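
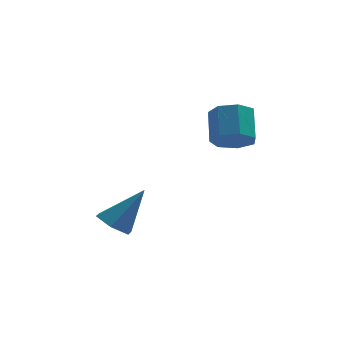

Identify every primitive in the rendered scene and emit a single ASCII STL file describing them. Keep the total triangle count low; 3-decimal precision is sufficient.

solid 
facet normal -0.599 -0.142 -0.788
outer loop
vertex -4.098 -1.052 -3.002
vertex -4.584 -0.348 -2.759
vertex -3.89 -0.242 -3.306
endloop
endfacet
facet normal 0.926 -0.316 -0.207
outer loop
vertex -4.098 -1.052 -3.002
vertex -3.89 -0.242 -3.306
vertex -3.336 -0.052 -1.121
endloop
endfacet
facet normal -0.599 -0.142 -0.788
outer loop
vertex -3.89 -0.242 -3.306
vertex -4.584 -0.348 -2.759
vertex -4.376 0.463 -3.063
endloop
endfacet
facet normal 0.757 0.606 -0.245
outer loop
vertex -3.89 -0.242 -3.306
vertex -4.376 0.463 -3.063
vertex -3.336 -0.052 -1.121
endloop
endfacet
facet normal -0.600 -0.141 -0.787
outer loop
vertex -4.376 0.463 -3.063
vertex -4.584 -0.348 -2.759
vertex -5.07 0.357 -2.515
endloop
endfacet
facet normal 0.039 0.971 0.237
outer loop
vertex -4.376 0.463 -3.063
vertex -5.07 0.357 -2.515
vertex -3.336 -0.052 -1.121
endloop
endfacet
facet normal -0.600 -0.141 -0.787
outer loop
vertex -5.07 0.357 -2.515
vertex -4.584 -0.348 -2.759
vertex -5.278 -0.453 -2.211
endloop
endfacet
facet normal -0.509 0.414 0.755
outer loop
vertex -5.07 0.357 -2.515
vertex -5.278 -0.453 -2.211
vertex -3.336 -0.052 -1.121
endloop
endfacet
facet normal -0.600 -0.141 -0.787
outer loop
vertex -5.278 -0.453 -2.211
vertex -4.584 -0.348 -2.759
vertex -4.792 -1.158 -2.455
endloop
endfacet
facet normal -0.339 -0.508 0.792
outer loop
vertex -5.278 -0.453 -2.211
vertex -4.792 -1.158 -2.455
vertex -3.336 -0.052 -1.121
endloop
endfacet
facet normal -0.599 -0.142 -0.788
outer loop
vertex -4.792 -1.158 -2.455
vertex -4.584 -0.348 -2.759
vertex -4.098 -1.052 -3.002
endloop
endfacet
facet normal 0.378 -0.872 0.311
outer loop
vertex -4.792 -1.158 -2.455
vertex -4.098 -1.052 -3.002
vertex -3.336 -0.052 -1.121
endloop
endfacet
facet normal -0.083 -0.749 -0.657
outer loop
vertex 1.174 1.022 0.582
vertex 0.303 0.847 0.891
vertex 0.575 1.423 0.2
endloop
endfacet
facet normal 0.674 0.444 -0.591
outer loop
vertex 1.174 1.022 0.582
vertex 0.575 1.423 0.2
vertex 1.307 2.228 1.64
endloop
endfacet
facet normal 0.674 0.443 -0.591
outer loop
vertex 1.307 2.228 1.64
vertex 0.575 1.423 0.2
vertex 0.709 2.629 1.258
endloop
endfacet
facet normal 0.083 0.749 0.657
outer loop
vertex 1.307 2.228 1.64
vertex 0.709 2.629 1.258
vertex 0.437 2.053 1.949
endloop
endfacet
facet normal -0.083 -0.749 -0.657
outer loop
vertex 0.575 1.423 0.2
vertex 0.303 0.847 0.891
vertex -0.228 1.391 0.338
endloop
endfacet
facet normal -0.153 0.661 -0.734
outer loop
vertex 0.575 1.423 0.2
vertex -0.228 1.391 0.338
vertex 0.709 2.629 1.258
endloop
endfacet
facet normal -0.153 0.661 -0.734
outer loop
vertex 0.709 2.629 1.258
vertex -0.228 1.391 0.338
vertex -0.094 2.597 1.396
endloop
endfacet
facet normal 0.083 0.749 0.657
outer loop
vertex 0.709 2.629 1.258
vertex -0.094 2.597 1.396
vertex 0.437 2.053 1.949
endloop
endfacet
facet normal -0.083 -0.749 -0.657
outer loop
vertex -0.228 1.391 0.338
vertex 0.303 0.847 0.891
vertex -0.631 0.949 0.893
endloop
endfacet
facet normal -0.866 0.381 -0.325
outer loop
vertex -0.228 1.391 0.338
vertex -0.631 0.949 0.893
vertex -0.094 2.597 1.396
endloop
endfacet
facet normal -0.865 0.381 -0.326
outer loop
vertex -0.094 2.597 1.396
vertex -0.631 0.949 0.893
vertex -0.498 2.155 1.951
endloop
endfacet
facet normal 0.083 0.749 0.657
outer loop
vertex -0.094 2.597 1.396
vertex -0.498 2.155 1.951
vertex 0.437 2.053 1.949
endloop
endfacet
facet normal -0.083 -0.749 -0.658
outer loop
vertex -0.631 0.949 0.893
vertex 0.303 0.847 0.891
vertex -0.331 0.43 1.446
endloop
endfacet
facet normal -0.926 -0.186 0.328
outer loop
vertex -0.631 0.949 0.893
vertex -0.331 0.43 1.446
vertex -0.498 2.155 1.951
endloop
endfacet
facet normal -0.926 -0.186 0.329
outer loop
vertex -0.498 2.155 1.951
vertex -0.331 0.43 1.446
vertex -0.197 1.636 2.504
endloop
endfacet
facet normal 0.083 0.749 0.658
outer loop
vertex -0.498 2.155 1.951
vertex -0.197 1.636 2.504
vertex 0.437 2.053 1.949
endloop
endfacet
facet normal -0.083 -0.749 -0.658
outer loop
vertex -0.331 0.43 1.446
vertex 0.303 0.847 0.891
vertex 0.447 0.225 1.581
endloop
endfacet
facet normal -0.289 -0.613 0.735
outer loop
vertex -0.331 0.43 1.446
vertex 0.447 0.225 1.581
vertex -0.197 1.636 2.504
endloop
endfacet
facet normal -0.289 -0.613 0.735
outer loop
vertex -0.197 1.636 2.504
vertex 0.447 0.225 1.581
vertex 0.581 1.431 2.639
endloop
endfacet
facet normal 0.083 0.749 0.658
outer loop
vertex -0.197 1.636 2.504
vertex 0.581 1.431 2.639
vertex 0.437 2.053 1.949
endloop
endfacet
facet normal -0.082 -0.749 -0.658
outer loop
vertex 0.447 0.225 1.581
vertex 0.303 0.847 0.891
vertex 1.117 0.489 1.197
endloop
endfacet
facet normal 0.565 -0.579 0.588
outer loop
vertex 0.447 0.225 1.581
vertex 1.117 0.489 1.197
vertex 0.581 1.431 2.639
endloop
endfacet
facet normal 0.565 -0.579 0.588
outer loop
vertex 0.581 1.431 2.639
vertex 1.117 0.489 1.197
vertex 1.25 1.694 2.255
endloop
endfacet
facet normal 0.083 0.749 0.658
outer loop
vertex 0.581 1.431 2.639
vertex 1.25 1.694 2.255
vertex 0.437 2.053 1.949
endloop
endfacet
facet normal -0.083 -0.749 -0.657
outer loop
vertex 1.117 0.489 1.197
vertex 0.303 0.847 0.891
vertex 1.174 1.022 0.582
endloop
endfacet
facet normal 0.994 -0.108 -0.002
outer loop
vertex 1.117 0.489 1.197
vertex 1.174 1.022 0.582
vertex 1.25 1.694 2.255
endloop
endfacet
facet normal 0.994 -0.108 -0.002
outer loop
vertex 1.25 1.694 2.255
vertex 1.174 1.022 0.582
vertex 1.307 2.228 1.64
endloop
endfacet
facet normal 0.083 0.749 0.658
outer loop
vertex 1.25 1.694 2.255
vertex 1.307 2.228 1.64
vertex 0.437 2.053 1.949
endloop
endfacet

endsolid


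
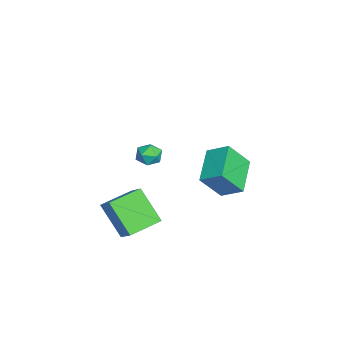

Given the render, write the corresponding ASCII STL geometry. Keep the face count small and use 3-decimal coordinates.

solid 
facet normal -0.909 0.146 0.391
outer loop
vertex 1.707 1.286 3.818
vertex 2.145 2.321 4.451
vertex 1.283 2.299 2.455
endloop
endfacet
facet normal -0.340 -0.802 -0.491
outer loop
vertex 3.155 1.999 1.649
vertex 1.707 1.286 3.818
vertex 1.283 2.299 2.455
endloop
endfacet
facet normal -0.909 0.146 0.391
outer loop
vertex 1.283 2.299 2.455
vertex 2.145 2.321 4.451
vertex 1.721 3.334 3.088
endloop
endfacet
facet normal -0.242 0.579 -0.779
outer loop
vertex 1.721 3.334 3.088
vertex 3.155 1.999 1.649
vertex 1.283 2.299 2.455
endloop
endfacet
facet normal 0.242 -0.579 0.779
outer loop
vertex 1.707 1.286 3.818
vertex 4.017 2.021 3.645
vertex 2.145 2.321 4.451
endloop
endfacet
facet normal -0.340 -0.802 -0.491
outer loop
vertex 3.579 0.986 3.012
vertex 1.707 1.286 3.818
vertex 3.155 1.999 1.649
endloop
endfacet
facet normal 0.242 -0.579 0.779
outer loop
vertex 3.579 0.986 3.012
vertex 4.017 2.021 3.645
vertex 1.707 1.286 3.818
endloop
endfacet
facet normal 0.340 0.802 0.491
outer loop
vertex 2.145 2.321 4.451
vertex 4.017 2.021 3.645
vertex 1.721 3.334 3.088
endloop
endfacet
facet normal -0.242 0.579 -0.779
outer loop
vertex 3.593 3.034 2.282
vertex 3.155 1.999 1.649
vertex 1.721 3.334 3.088
endloop
endfacet
facet normal 0.340 0.802 0.491
outer loop
vertex 1.721 3.334 3.088
vertex 4.017 2.021 3.645
vertex 3.593 3.034 2.282
endloop
endfacet
facet normal 0.909 -0.146 -0.391
outer loop
vertex 3.593 3.034 2.282
vertex 3.579 0.986 3.012
vertex 3.155 1.999 1.649
endloop
endfacet
facet normal 0.909 -0.146 -0.391
outer loop
vertex 4.017 2.021 3.645
vertex 3.579 0.986 3.012
vertex 3.593 3.034 2.282
endloop
endfacet
facet normal -0.429 -0.242 0.870
outer loop
vertex -4.146 -1.68 0.342
vertex -3.695 -2.299 0.392
vertex -3.465 -1.631 0.691
endloop
endfacet
facet normal -0.430 0.466 0.773
outer loop
vertex -4.146 -1.68 0.342
vertex -3.465 -1.631 0.691
vertex -3.698 -1.069 0.223
endloop
endfacet
facet normal -0.780 0.604 0.166
outer loop
vertex -4.146 -1.68 0.342
vertex -3.698 -1.069 0.223
vertex -4.072 -1.39 -0.365
endloop
endfacet
facet normal -0.994 -0.016 -0.111
outer loop
vertex -4.146 -1.68 0.342
vertex -4.072 -1.39 -0.365
vertex -4.071 -2.15 -0.261
endloop
endfacet
facet normal -0.777 -0.540 0.324
outer loop
vertex -4.146 -1.68 0.342
vertex -4.071 -2.15 -0.261
vertex -3.695 -2.299 0.392
endloop
endfacet
facet normal 0.245 0.678 0.693
outer loop
vertex -3.698 -1.069 0.223
vertex -3.465 -1.631 0.691
vertex -2.969 -1.31 0.201
endloop
endfacet
facet normal 0.248 -0.466 0.849
outer loop
vertex -3.465 -1.631 0.691
vertex -3.695 -2.299 0.392
vertex -2.968 -2.07 0.305
endloop
endfacet
facet normal -0.315 -0.949 -0.035
outer loop
vertex -3.695 -2.299 0.392
vertex -4.071 -2.15 -0.261
vertex -3.342 -2.391 -0.283
endloop
endfacet
facet normal -0.665 -0.102 -0.740
outer loop
vertex -4.071 -2.15 -0.261
vertex -4.072 -1.39 -0.365
vertex -3.575 -1.829 -0.751
endloop
endfacet
facet normal -0.319 0.902 -0.290
outer loop
vertex -4.072 -1.39 -0.365
vertex -3.698 -1.069 0.223
vertex -3.345 -1.161 -0.452
endloop
endfacet
facet normal 0.994 0.016 0.111
outer loop
vertex -2.894 -1.78 -0.402
vertex -2.969 -1.31 0.201
vertex -2.968 -2.07 0.305
endloop
endfacet
facet normal 0.780 -0.604 -0.166
outer loop
vertex -2.894 -1.78 -0.402
vertex -2.968 -2.07 0.305
vertex -3.342 -2.391 -0.283
endloop
endfacet
facet normal 0.430 -0.466 -0.773
outer loop
vertex -2.894 -1.78 -0.402
vertex -3.342 -2.391 -0.283
vertex -3.575 -1.829 -0.751
endloop
endfacet
facet normal 0.429 0.242 -0.870
outer loop
vertex -2.894 -1.78 -0.402
vertex -3.575 -1.829 -0.751
vertex -3.345 -1.161 -0.452
endloop
endfacet
facet normal 0.777 0.540 -0.324
outer loop
vertex -2.894 -1.78 -0.402
vertex -3.345 -1.161 -0.452
vertex -2.969 -1.31 0.201
endloop
endfacet
facet normal 0.665 0.102 0.740
outer loop
vertex -2.968 -2.07 0.305
vertex -2.969 -1.31 0.201
vertex -3.465 -1.631 0.691
endloop
endfacet
facet normal 0.319 -0.902 0.290
outer loop
vertex -3.342 -2.391 -0.283
vertex -2.968 -2.07 0.305
vertex -3.695 -2.299 0.392
endloop
endfacet
facet normal -0.245 -0.678 -0.693
outer loop
vertex -3.575 -1.829 -0.751
vertex -3.342 -2.391 -0.283
vertex -4.071 -2.15 -0.261
endloop
endfacet
facet normal -0.248 0.466 -0.849
outer loop
vertex -3.345 -1.161 -0.452
vertex -3.575 -1.829 -0.751
vertex -4.072 -1.39 -0.365
endloop
endfacet
facet normal 0.315 0.949 0.035
outer loop
vertex -2.969 -1.31 0.201
vertex -3.345 -1.161 -0.452
vertex -3.698 -1.069 0.223
endloop
endfacet
facet normal -0.429 -0.483 0.763
outer loop
vertex 3.034 -3.277 0.924
vertex 2.011 -1.846 1.255
vertex 2.034 -3.788 0.039
endloop
endfacet
facet normal 0.572 -0.799 -0.185
outer loop
vertex 2.949 -2.754 -1.595
vertex 3.034 -3.277 0.924
vertex 2.034 -3.788 0.039
endloop
endfacet
facet normal -0.428 -0.483 0.764
outer loop
vertex 2.034 -3.788 0.039
vertex 2.011 -1.846 1.255
vertex 1.01 -2.357 0.371
endloop
endfacet
facet normal -0.700 -0.357 -0.618
outer loop
vertex 1.01 -2.357 0.371
vertex 2.949 -2.754 -1.595
vertex 2.034 -3.788 0.039
endloop
endfacet
facet normal 0.700 0.357 0.618
outer loop
vertex 3.034 -3.277 0.924
vertex 2.926 -0.812 -0.379
vertex 2.011 -1.846 1.255
endloop
endfacet
facet normal 0.572 -0.799 -0.185
outer loop
vertex 3.95 -2.243 -0.711
vertex 3.034 -3.277 0.924
vertex 2.949 -2.754 -1.595
endloop
endfacet
facet normal 0.700 0.357 0.618
outer loop
vertex 3.95 -2.243 -0.711
vertex 2.926 -0.812 -0.379
vertex 3.034 -3.277 0.924
endloop
endfacet
facet normal -0.572 0.799 0.186
outer loop
vertex 2.011 -1.846 1.255
vertex 2.926 -0.812 -0.379
vertex 1.01 -2.357 0.371
endloop
endfacet
facet normal -0.700 -0.357 -0.618
outer loop
vertex 1.926 -1.323 -1.264
vertex 2.949 -2.754 -1.595
vertex 1.01 -2.357 0.371
endloop
endfacet
facet normal -0.572 0.799 0.185
outer loop
vertex 1.01 -2.357 0.371
vertex 2.926 -0.812 -0.379
vertex 1.926 -1.323 -1.264
endloop
endfacet
facet normal 0.428 0.483 -0.764
outer loop
vertex 1.926 -1.323 -1.264
vertex 3.95 -2.243 -0.711
vertex 2.949 -2.754 -1.595
endloop
endfacet
facet normal 0.428 0.484 -0.763
outer loop
vertex 2.926 -0.812 -0.379
vertex 3.95 -2.243 -0.711
vertex 1.926 -1.323 -1.264
endloop
endfacet

endsolid


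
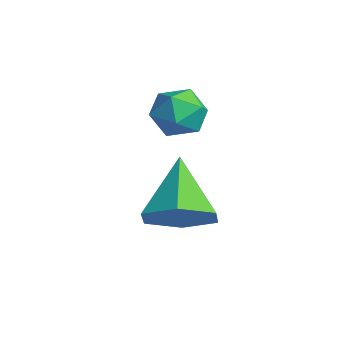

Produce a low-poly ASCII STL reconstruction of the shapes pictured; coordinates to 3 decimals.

solid 
facet normal -0.444 0.860 0.251
outer loop
vertex -0.096 1.073 3.335
vertex -0.822 0.692 3.357
vertex -0.359 0.734 4.033
endloop
endfacet
facet normal 0.227 0.840 0.493
outer loop
vertex -0.096 1.073 3.335
vertex -0.359 0.734 4.033
vertex 0.425 0.654 3.809
endloop
endfacet
facet normal 0.660 0.748 -0.064
outer loop
vertex -0.096 1.073 3.335
vertex 0.425 0.654 3.809
vertex 0.449 0.563 2.995
endloop
endfacet
facet normal 0.258 0.712 -0.653
outer loop
vertex -0.096 1.073 3.335
vertex 0.449 0.563 2.995
vertex -0.322 0.586 2.715
endloop
endfacet
facet normal -0.424 0.781 -0.459
outer loop
vertex -0.096 1.073 3.335
vertex -0.322 0.586 2.715
vertex -0.822 0.692 3.357
endloop
endfacet
facet normal 0.290 0.271 0.918
outer loop
vertex 0.425 0.654 3.809
vertex -0.359 0.734 4.033
vertex 0.022 0.014 4.125
endloop
endfacet
facet normal -0.795 0.303 0.526
outer loop
vertex -0.359 0.734 4.033
vertex -0.822 0.692 3.357
vertex -0.749 0.037 3.845
endloop
endfacet
facet normal -0.763 0.173 -0.623
outer loop
vertex -0.822 0.692 3.357
vertex -0.322 0.586 2.715
vertex -0.725 -0.054 3.031
endloop
endfacet
facet normal 0.342 0.061 -0.938
outer loop
vertex -0.322 0.586 2.715
vertex 0.449 0.563 2.995
vertex 0.059 -0.134 2.807
endloop
endfacet
facet normal 0.992 0.122 0.016
outer loop
vertex 0.449 0.563 2.995
vertex 0.425 0.654 3.809
vertex 0.522 -0.092 3.483
endloop
endfacet
facet normal -0.258 -0.712 0.653
outer loop
vertex -0.204 -0.473 3.505
vertex 0.022 0.014 4.125
vertex -0.749 0.037 3.845
endloop
endfacet
facet normal -0.660 -0.748 0.064
outer loop
vertex -0.204 -0.473 3.505
vertex -0.749 0.037 3.845
vertex -0.725 -0.054 3.031
endloop
endfacet
facet normal -0.227 -0.840 -0.493
outer loop
vertex -0.204 -0.473 3.505
vertex -0.725 -0.054 3.031
vertex 0.059 -0.134 2.807
endloop
endfacet
facet normal 0.444 -0.860 -0.251
outer loop
vertex -0.204 -0.473 3.505
vertex 0.059 -0.134 2.807
vertex 0.522 -0.092 3.483
endloop
endfacet
facet normal 0.424 -0.781 0.459
outer loop
vertex -0.204 -0.473 3.505
vertex 0.522 -0.092 3.483
vertex 0.022 0.014 4.125
endloop
endfacet
facet normal -0.342 -0.061 0.938
outer loop
vertex -0.749 0.037 3.845
vertex 0.022 0.014 4.125
vertex -0.359 0.734 4.033
endloop
endfacet
facet normal -0.992 -0.122 -0.016
outer loop
vertex -0.725 -0.054 3.031
vertex -0.749 0.037 3.845
vertex -0.822 0.692 3.357
endloop
endfacet
facet normal -0.290 -0.271 -0.918
outer loop
vertex 0.059 -0.134 2.807
vertex -0.725 -0.054 3.031
vertex -0.322 0.586 2.715
endloop
endfacet
facet normal 0.795 -0.303 -0.526
outer loop
vertex 0.522 -0.092 3.483
vertex 0.059 -0.134 2.807
vertex 0.449 0.563 2.995
endloop
endfacet
facet normal 0.763 -0.173 0.623
outer loop
vertex 0.022 0.014 4.125
vertex 0.522 -0.092 3.483
vertex 0.425 0.654 3.809
endloop
endfacet
facet normal 0.683 -0.334 -0.649
outer loop
vertex 2.175 -0.873 1.643
vertex 1.603 -0.524 0.861
vertex 2.312 0.086 1.293
endloop
endfacet
facet normal 0.366 0.272 0.890
outer loop
vertex 2.175 -0.873 1.643
vertex 2.312 0.086 1.293
vertex 0.277 0.124 2.119
endloop
endfacet
facet normal 0.684 -0.335 -0.648
outer loop
vertex 2.312 0.086 1.293
vertex 1.603 -0.524 0.861
vertex 1.74 0.434 0.51
endloop
endfacet
facet normal 0.144 0.939 0.312
outer loop
vertex 2.312 0.086 1.293
vertex 1.74 0.434 0.51
vertex 0.277 0.124 2.119
endloop
endfacet
facet normal 0.684 -0.335 -0.648
outer loop
vertex 1.74 0.434 0.51
vertex 1.603 -0.524 0.861
vertex 1.031 -0.176 0.078
endloop
endfacet
facet normal -0.507 0.806 -0.306
outer loop
vertex 1.74 0.434 0.51
vertex 1.031 -0.176 0.078
vertex 0.277 0.124 2.119
endloop
endfacet
facet normal 0.684 -0.334 -0.648
outer loop
vertex 1.031 -0.176 0.078
vertex 1.603 -0.524 0.861
vertex 0.895 -1.135 0.429
endloop
endfacet
facet normal -0.938 0.006 -0.347
outer loop
vertex 1.031 -0.176 0.078
vertex 0.895 -1.135 0.429
vertex 0.277 0.124 2.119
endloop
endfacet
facet normal 0.684 -0.334 -0.648
outer loop
vertex 0.895 -1.135 0.429
vertex 1.603 -0.524 0.861
vertex 1.467 -1.483 1.212
endloop
endfacet
facet normal -0.716 -0.660 0.230
outer loop
vertex 0.895 -1.135 0.429
vertex 1.467 -1.483 1.212
vertex 0.277 0.124 2.119
endloop
endfacet
facet normal 0.683 -0.334 -0.649
outer loop
vertex 1.467 -1.483 1.212
vertex 1.603 -0.524 0.861
vertex 2.175 -0.873 1.643
endloop
endfacet
facet normal -0.063 -0.526 0.848
outer loop
vertex 1.467 -1.483 1.212
vertex 2.175 -0.873 1.643
vertex 0.277 0.124 2.119
endloop
endfacet

endsolid


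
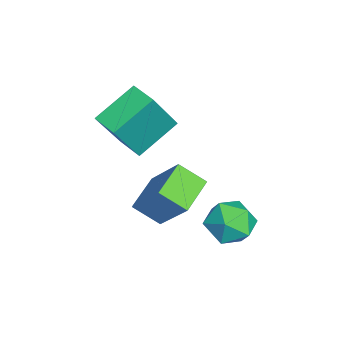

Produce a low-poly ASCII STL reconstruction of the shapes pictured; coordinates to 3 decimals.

solid 
facet normal -0.417 0.330 -0.847
outer loop
vertex -0.638 -2.237 2.17
vertex 0.048 -1.6 2.08
vertex 0.257 -3.321 1.307
endloop
endfacet
facet normal -0.729 -0.678 0.096
outer loop
vertex 1.092 -3.98 3.0
vertex -0.638 -2.237 2.17
vertex 0.257 -3.321 1.307
endloop
endfacet
facet normal -0.417 0.330 -0.847
outer loop
vertex 0.257 -3.321 1.307
vertex 0.048 -1.6 2.08
vertex 0.943 -2.684 1.217
endloop
endfacet
facet normal 0.542 -0.658 -0.523
outer loop
vertex 0.943 -2.684 1.217
vertex 1.092 -3.98 3.0
vertex 0.257 -3.321 1.307
endloop
endfacet
facet normal -0.542 0.658 0.523
outer loop
vertex -0.638 -2.237 2.17
vertex 0.883 -2.259 3.773
vertex 0.048 -1.6 2.08
endloop
endfacet
facet normal -0.729 -0.678 0.096
outer loop
vertex 0.197 -2.896 3.863
vertex -0.638 -2.237 2.17
vertex 1.092 -3.98 3.0
endloop
endfacet
facet normal -0.542 0.658 0.523
outer loop
vertex 0.197 -2.896 3.863
vertex 0.883 -2.259 3.773
vertex -0.638 -2.237 2.17
endloop
endfacet
facet normal 0.729 0.678 -0.096
outer loop
vertex 0.048 -1.6 2.08
vertex 0.883 -2.259 3.773
vertex 0.943 -2.684 1.217
endloop
endfacet
facet normal 0.542 -0.658 -0.523
outer loop
vertex 1.778 -3.343 2.91
vertex 1.092 -3.98 3.0
vertex 0.943 -2.684 1.217
endloop
endfacet
facet normal 0.729 0.678 -0.096
outer loop
vertex 0.943 -2.684 1.217
vertex 0.883 -2.259 3.773
vertex 1.778 -3.343 2.91
endloop
endfacet
facet normal 0.417 -0.330 0.847
outer loop
vertex 1.778 -3.343 2.91
vertex 0.197 -2.896 3.863
vertex 1.092 -3.98 3.0
endloop
endfacet
facet normal 0.417 -0.330 0.847
outer loop
vertex 0.883 -2.259 3.773
vertex 0.197 -2.896 3.863
vertex 1.778 -3.343 2.91
endloop
endfacet
facet normal -0.429 0.767 0.477
outer loop
vertex 3.37 0.938 0.489
vertex 2.923 0.385 0.977
vertex 3.699 0.658 1.235
endloop
endfacet
facet normal 0.227 0.940 0.253
outer loop
vertex 3.37 0.938 0.489
vertex 3.699 0.658 1.235
vertex 4.204 0.723 0.539
endloop
endfacet
facet normal 0.248 0.855 -0.456
outer loop
vertex 3.37 0.938 0.489
vertex 4.204 0.723 0.539
vertex 3.739 0.491 -0.149
endloop
endfacet
facet normal -0.396 0.629 -0.669
outer loop
vertex 3.37 0.938 0.489
vertex 3.739 0.491 -0.149
vertex 2.948 0.282 0.122
endloop
endfacet
facet normal -0.813 0.575 -0.093
outer loop
vertex 3.37 0.938 0.489
vertex 2.948 0.282 0.122
vertex 2.923 0.385 0.977
endloop
endfacet
facet normal 0.688 0.480 0.544
outer loop
vertex 4.204 0.723 0.539
vertex 3.699 0.658 1.235
vertex 4.272 0.038 1.058
endloop
endfacet
facet normal -0.372 0.201 0.906
outer loop
vertex 3.699 0.658 1.235
vertex 2.923 0.385 0.977
vertex 3.481 -0.171 1.329
endloop
endfacet
facet normal -0.994 -0.111 -0.016
outer loop
vertex 2.923 0.385 0.977
vertex 2.948 0.282 0.122
vertex 3.016 -0.403 0.641
endloop
endfacet
facet normal -0.318 -0.024 -0.948
outer loop
vertex 2.948 0.282 0.122
vertex 3.739 0.491 -0.149
vertex 3.521 -0.338 -0.055
endloop
endfacet
facet normal 0.721 0.342 -0.603
outer loop
vertex 3.739 0.491 -0.149
vertex 4.204 0.723 0.539
vertex 4.297 -0.065 0.203
endloop
endfacet
facet normal 0.396 -0.629 0.669
outer loop
vertex 3.85 -0.618 0.691
vertex 4.272 0.038 1.058
vertex 3.481 -0.171 1.329
endloop
endfacet
facet normal -0.248 -0.855 0.456
outer loop
vertex 3.85 -0.618 0.691
vertex 3.481 -0.171 1.329
vertex 3.016 -0.403 0.641
endloop
endfacet
facet normal -0.227 -0.940 -0.253
outer loop
vertex 3.85 -0.618 0.691
vertex 3.016 -0.403 0.641
vertex 3.521 -0.338 -0.055
endloop
endfacet
facet normal 0.429 -0.767 -0.477
outer loop
vertex 3.85 -0.618 0.691
vertex 3.521 -0.338 -0.055
vertex 4.297 -0.065 0.203
endloop
endfacet
facet normal 0.813 -0.575 0.093
outer loop
vertex 3.85 -0.618 0.691
vertex 4.297 -0.065 0.203
vertex 4.272 0.038 1.058
endloop
endfacet
facet normal 0.318 0.024 0.948
outer loop
vertex 3.481 -0.171 1.329
vertex 4.272 0.038 1.058
vertex 3.699 0.658 1.235
endloop
endfacet
facet normal -0.721 -0.342 0.603
outer loop
vertex 3.016 -0.403 0.641
vertex 3.481 -0.171 1.329
vertex 2.923 0.385 0.977
endloop
endfacet
facet normal -0.688 -0.480 -0.544
outer loop
vertex 3.521 -0.338 -0.055
vertex 3.016 -0.403 0.641
vertex 2.948 0.282 0.122
endloop
endfacet
facet normal 0.372 -0.201 -0.906
outer loop
vertex 4.297 -0.065 0.203
vertex 3.521 -0.338 -0.055
vertex 3.739 0.491 -0.149
endloop
endfacet
facet normal 0.994 0.111 0.016
outer loop
vertex 4.272 0.038 1.058
vertex 4.297 -0.065 0.203
vertex 4.204 0.723 0.539
endloop
endfacet
facet normal -0.879 0.381 0.287
outer loop
vertex 1.761 -1.457 1.576
vertex 1.932 -0.599 0.959
vertex 0.916 -2.322 0.136
endloop
endfacet
facet normal -0.160 -0.802 0.576
outer loop
vertex 2.068 -2.821 -0.239
vertex 1.761 -1.457 1.576
vertex 0.916 -2.322 0.136
endloop
endfacet
facet normal -0.879 0.381 0.287
outer loop
vertex 0.916 -2.322 0.136
vertex 1.932 -0.599 0.959
vertex 1.087 -1.464 -0.48
endloop
endfacet
facet normal -0.449 -0.460 -0.766
outer loop
vertex 1.087 -1.464 -0.48
vertex 2.068 -2.821 -0.239
vertex 0.916 -2.322 0.136
endloop
endfacet
facet normal 0.449 0.461 0.765
outer loop
vertex 1.761 -1.457 1.576
vertex 3.084 -1.098 0.584
vertex 1.932 -0.599 0.959
endloop
endfacet
facet normal -0.159 -0.802 0.576
outer loop
vertex 2.913 -1.956 1.2
vertex 1.761 -1.457 1.576
vertex 2.068 -2.821 -0.239
endloop
endfacet
facet normal 0.449 0.460 0.766
outer loop
vertex 2.913 -1.956 1.2
vertex 3.084 -1.098 0.584
vertex 1.761 -1.457 1.576
endloop
endfacet
facet normal 0.160 0.802 -0.576
outer loop
vertex 1.932 -0.599 0.959
vertex 3.084 -1.098 0.584
vertex 1.087 -1.464 -0.48
endloop
endfacet
facet normal -0.449 -0.461 -0.765
outer loop
vertex 2.239 -1.963 -0.856
vertex 2.068 -2.821 -0.239
vertex 1.087 -1.464 -0.48
endloop
endfacet
facet normal 0.160 0.802 -0.575
outer loop
vertex 1.087 -1.464 -0.48
vertex 3.084 -1.098 0.584
vertex 2.239 -1.963 -0.856
endloop
endfacet
facet normal 0.879 -0.381 -0.287
outer loop
vertex 2.239 -1.963 -0.856
vertex 2.913 -1.956 1.2
vertex 2.068 -2.821 -0.239
endloop
endfacet
facet normal 0.879 -0.381 -0.287
outer loop
vertex 3.084 -1.098 0.584
vertex 2.913 -1.956 1.2
vertex 2.239 -1.963 -0.856
endloop
endfacet

endsolid


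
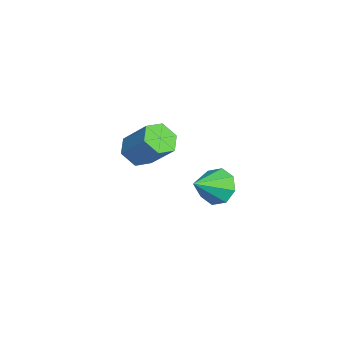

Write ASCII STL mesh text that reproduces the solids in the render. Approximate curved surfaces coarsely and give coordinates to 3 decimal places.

solid 
facet normal -0.419 -0.545 -0.726
outer loop
vertex -1.934 -4.398 -1.937
vertex -2.726 -4.321 -1.538
vertex -2.47 -3.717 -2.139
endloop
endfacet
facet normal 0.680 0.342 -0.649
outer loop
vertex -1.934 -4.398 -1.937
vertex -2.47 -3.717 -2.139
vertex -1.163 -3.396 -0.601
endloop
endfacet
facet normal 0.680 0.341 -0.649
outer loop
vertex -1.163 -3.396 -0.601
vertex -2.47 -3.717 -2.139
vertex -1.698 -2.714 -0.803
endloop
endfacet
facet normal 0.419 0.544 0.727
outer loop
vertex -1.163 -3.396 -0.601
vertex -1.698 -2.714 -0.803
vertex -1.954 -3.319 -0.202
endloop
endfacet
facet normal -0.419 -0.545 -0.726
outer loop
vertex -2.47 -3.717 -2.139
vertex -2.726 -4.321 -1.538
vertex -3.261 -3.64 -1.74
endloop
endfacet
facet normal -0.182 0.834 -0.521
outer loop
vertex -2.47 -3.717 -2.139
vertex -3.261 -3.64 -1.74
vertex -1.698 -2.714 -0.803
endloop
endfacet
facet normal -0.182 0.834 -0.521
outer loop
vertex -1.698 -2.714 -0.803
vertex -3.261 -3.64 -1.74
vertex -2.49 -2.637 -0.404
endloop
endfacet
facet normal 0.419 0.545 0.727
outer loop
vertex -1.698 -2.714 -0.803
vertex -2.49 -2.637 -0.404
vertex -1.954 -3.319 -0.202
endloop
endfacet
facet normal -0.419 -0.545 -0.726
outer loop
vertex -3.261 -3.64 -1.74
vertex -2.726 -4.321 -1.538
vertex -3.517 -4.244 -1.139
endloop
endfacet
facet normal -0.861 0.492 0.128
outer loop
vertex -3.261 -3.64 -1.74
vertex -3.517 -4.244 -1.139
vertex -2.49 -2.637 -0.404
endloop
endfacet
facet normal -0.861 0.492 0.128
outer loop
vertex -2.49 -2.637 -0.404
vertex -3.517 -4.244 -1.139
vertex -2.746 -3.242 0.197
endloop
endfacet
facet normal 0.419 0.545 0.727
outer loop
vertex -2.49 -2.637 -0.404
vertex -2.746 -3.242 0.197
vertex -1.954 -3.319 -0.202
endloop
endfacet
facet normal -0.419 -0.544 -0.727
outer loop
vertex -3.517 -4.244 -1.139
vertex -2.726 -4.321 -1.538
vertex -2.982 -4.926 -0.937
endloop
endfacet
facet normal -0.680 -0.341 0.649
outer loop
vertex -3.517 -4.244 -1.139
vertex -2.982 -4.926 -0.937
vertex -2.746 -3.242 0.197
endloop
endfacet
facet normal -0.679 -0.342 0.649
outer loop
vertex -2.746 -3.242 0.197
vertex -2.982 -4.926 -0.937
vertex -2.21 -3.923 0.399
endloop
endfacet
facet normal 0.419 0.545 0.726
outer loop
vertex -2.746 -3.242 0.197
vertex -2.21 -3.923 0.399
vertex -1.954 -3.319 -0.202
endloop
endfacet
facet normal -0.419 -0.545 -0.727
outer loop
vertex -2.982 -4.926 -0.937
vertex -2.726 -4.321 -1.538
vertex -2.19 -5.003 -1.336
endloop
endfacet
facet normal 0.181 -0.834 0.521
outer loop
vertex -2.982 -4.926 -0.937
vertex -2.19 -5.003 -1.336
vertex -2.21 -3.923 0.399
endloop
endfacet
facet normal 0.182 -0.834 0.521
outer loop
vertex -2.21 -3.923 0.399
vertex -2.19 -5.003 -1.336
vertex -1.419 -4.0 0.0
endloop
endfacet
facet normal 0.419 0.545 0.726
outer loop
vertex -2.21 -3.923 0.399
vertex -1.419 -4.0 0.0
vertex -1.954 -3.319 -0.202
endloop
endfacet
facet normal -0.419 -0.545 -0.727
outer loop
vertex -2.19 -5.003 -1.336
vertex -2.726 -4.321 -1.538
vertex -1.934 -4.398 -1.937
endloop
endfacet
facet normal 0.861 -0.492 -0.128
outer loop
vertex -2.19 -5.003 -1.336
vertex -1.934 -4.398 -1.937
vertex -1.419 -4.0 0.0
endloop
endfacet
facet normal 0.861 -0.492 -0.128
outer loop
vertex -1.419 -4.0 0.0
vertex -1.934 -4.398 -1.937
vertex -1.163 -3.396 -0.601
endloop
endfacet
facet normal 0.419 0.545 0.726
outer loop
vertex -1.419 -4.0 0.0
vertex -1.163 -3.396 -0.601
vertex -1.954 -3.319 -0.202
endloop
endfacet
facet normal -0.593 0.600 -0.537
outer loop
vertex 3.201 -0.672 -0.501
vertex 2.463 -1.027 -0.082
vertex 3.028 -0.32 0.084
endloop
endfacet
facet normal 0.955 0.272 0.119
outer loop
vertex 3.201 -0.672 -0.501
vertex 3.028 -0.32 0.084
vertex 3.417 -1.993 0.782
endloop
endfacet
facet normal -0.593 0.600 -0.537
outer loop
vertex 3.028 -0.32 0.084
vertex 2.463 -1.027 -0.082
vertex 2.524 -0.382 0.572
endloop
endfacet
facet normal 0.603 0.423 0.677
outer loop
vertex 3.028 -0.32 0.084
vertex 2.524 -0.382 0.572
vertex 3.417 -1.993 0.782
endloop
endfacet
facet normal -0.593 0.600 -0.537
outer loop
vertex 2.524 -0.382 0.572
vertex 2.463 -1.027 -0.082
vertex 1.984 -0.822 0.677
endloop
endfacet
facet normal 0.060 0.162 0.985
outer loop
vertex 2.524 -0.382 0.572
vertex 1.984 -0.822 0.677
vertex 3.417 -1.993 0.782
endloop
endfacet
facet normal -0.592 0.602 -0.536
outer loop
vertex 1.984 -0.822 0.677
vertex 2.463 -1.027 -0.082
vertex 1.724 -1.381 0.337
endloop
endfacet
facet normal -0.356 -0.359 0.863
outer loop
vertex 1.984 -0.822 0.677
vertex 1.724 -1.381 0.337
vertex 3.417 -1.993 0.782
endloop
endfacet
facet normal -0.592 0.601 -0.537
outer loop
vertex 1.724 -1.381 0.337
vertex 2.463 -1.027 -0.082
vertex 1.897 -1.733 -0.248
endloop
endfacet
facet normal -0.401 -0.832 0.382
outer loop
vertex 1.724 -1.381 0.337
vertex 1.897 -1.733 -0.248
vertex 3.417 -1.993 0.782
endloop
endfacet
facet normal -0.592 0.601 -0.537
outer loop
vertex 1.897 -1.733 -0.248
vertex 2.463 -1.027 -0.082
vertex 2.401 -1.671 -0.735
endloop
endfacet
facet normal -0.049 -0.983 -0.176
outer loop
vertex 1.897 -1.733 -0.248
vertex 2.401 -1.671 -0.735
vertex 3.417 -1.993 0.782
endloop
endfacet
facet normal -0.593 0.601 -0.536
outer loop
vertex 2.401 -1.671 -0.735
vertex 2.463 -1.027 -0.082
vertex 2.941 -1.232 -0.84
endloop
endfacet
facet normal 0.493 -0.723 -0.484
outer loop
vertex 2.401 -1.671 -0.735
vertex 2.941 -1.232 -0.84
vertex 3.417 -1.993 0.782
endloop
endfacet
facet normal -0.593 0.600 -0.536
outer loop
vertex 2.941 -1.232 -0.84
vertex 2.463 -1.027 -0.082
vertex 3.201 -0.672 -0.501
endloop
endfacet
facet normal 0.910 -0.203 -0.362
outer loop
vertex 2.941 -1.232 -0.84
vertex 3.201 -0.672 -0.501
vertex 3.417 -1.993 0.782
endloop
endfacet

endsolid


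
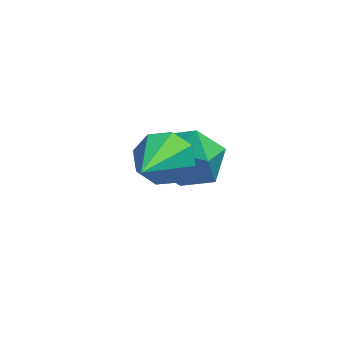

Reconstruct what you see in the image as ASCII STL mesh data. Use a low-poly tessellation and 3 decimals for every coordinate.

solid 
facet normal 0.102 0.839 -0.535
outer loop
vertex 1.735 -1.419 -2.873
vertex 1.388 -1.107 -2.45
vertex 2.002 -1.227 -2.521
endloop
endfacet
facet normal 0.770 -0.579 -0.268
outer loop
vertex 1.735 -1.419 -2.873
vertex 2.002 -1.227 -2.521
vertex 1.172 -2.893 -1.31
endloop
endfacet
facet normal 0.102 0.838 -0.537
outer loop
vertex 2.002 -1.227 -2.521
vertex 1.388 -1.107 -2.45
vertex 1.91 -0.964 -2.128
endloop
endfacet
facet normal 0.915 -0.202 0.349
outer loop
vertex 2.002 -1.227 -2.521
vertex 1.91 -0.964 -2.128
vertex 1.172 -2.893 -1.31
endloop
endfacet
facet normal 0.101 0.838 -0.536
outer loop
vertex 1.91 -0.964 -2.128
vertex 1.388 -1.107 -2.45
vertex 1.512 -0.785 -1.923
endloop
endfacet
facet normal 0.509 0.164 0.845
outer loop
vertex 1.91 -0.964 -2.128
vertex 1.512 -0.785 -1.923
vertex 1.172 -2.893 -1.31
endloop
endfacet
facet normal 0.101 0.838 -0.536
outer loop
vertex 1.512 -0.785 -1.923
vertex 1.388 -1.107 -2.45
vertex 1.041 -0.795 -2.027
endloop
endfacet
facet normal -0.212 0.304 0.929
outer loop
vertex 1.512 -0.785 -1.923
vertex 1.041 -0.795 -2.027
vertex 1.172 -2.893 -1.31
endloop
endfacet
facet normal 0.102 0.839 -0.535
outer loop
vertex 1.041 -0.795 -2.027
vertex 1.388 -1.107 -2.45
vertex 0.774 -0.987 -2.379
endloop
endfacet
facet normal -0.824 0.137 0.550
outer loop
vertex 1.041 -0.795 -2.027
vertex 0.774 -0.987 -2.379
vertex 1.172 -2.893 -1.31
endloop
endfacet
facet normal 0.102 0.839 -0.535
outer loop
vertex 0.774 -0.987 -2.379
vertex 1.388 -1.107 -2.45
vertex 0.866 -1.249 -2.772
endloop
endfacet
facet normal -0.969 -0.240 -0.067
outer loop
vertex 0.774 -0.987 -2.379
vertex 0.866 -1.249 -2.772
vertex 1.172 -2.893 -1.31
endloop
endfacet
facet normal 0.102 0.839 -0.535
outer loop
vertex 0.866 -1.249 -2.772
vertex 1.388 -1.107 -2.45
vertex 1.264 -1.428 -2.977
endloop
endfacet
facet normal -0.562 -0.605 -0.563
outer loop
vertex 0.866 -1.249 -2.772
vertex 1.264 -1.428 -2.977
vertex 1.172 -2.893 -1.31
endloop
endfacet
facet normal 0.102 0.839 -0.535
outer loop
vertex 1.264 -1.428 -2.977
vertex 1.388 -1.107 -2.45
vertex 1.735 -1.419 -2.873
endloop
endfacet
facet normal 0.157 -0.746 -0.647
outer loop
vertex 1.264 -1.428 -2.977
vertex 1.735 -1.419 -2.873
vertex 1.172 -2.893 -1.31
endloop
endfacet
facet normal 0.018 0.912 -0.410
outer loop
vertex 2.149 -0.019 -3.521
vertex 1.365 0.057 -3.387
vertex 1.89 0.295 -2.834
endloop
endfacet
facet normal 0.645 0.757 -0.103
outer loop
vertex 2.149 -0.019 -3.521
vertex 1.89 0.295 -2.834
vertex 2.499 -0.223 -2.832
endloop
endfacet
facet normal 0.898 0.164 -0.408
outer loop
vertex 2.149 -0.019 -3.521
vertex 2.499 -0.223 -2.832
vertex 2.35 -0.78 -3.385
endloop
endfacet
facet normal 0.430 -0.048 -0.902
outer loop
vertex 2.149 -0.019 -3.521
vertex 2.35 -0.78 -3.385
vertex 1.649 -0.608 -3.728
endloop
endfacet
facet normal -0.114 0.414 -0.903
outer loop
vertex 2.149 -0.019 -3.521
vertex 1.649 -0.608 -3.728
vertex 1.365 0.057 -3.387
endloop
endfacet
facet normal 0.524 0.618 0.586
outer loop
vertex 2.499 -0.223 -2.832
vertex 1.89 0.295 -2.834
vertex 1.931 -0.272 -2.272
endloop
endfacet
facet normal -0.489 0.868 0.091
outer loop
vertex 1.89 0.295 -2.834
vertex 1.365 0.057 -3.387
vertex 1.23 -0.1 -2.615
endloop
endfacet
facet normal -0.703 0.063 -0.708
outer loop
vertex 1.365 0.057 -3.387
vertex 1.649 -0.608 -3.728
vertex 1.081 -0.657 -3.168
endloop
endfacet
facet normal 0.177 -0.686 -0.705
outer loop
vertex 1.649 -0.608 -3.728
vertex 2.35 -0.78 -3.385
vertex 1.69 -1.175 -3.166
endloop
endfacet
facet normal 0.935 -0.343 0.094
outer loop
vertex 2.35 -0.78 -3.385
vertex 2.499 -0.223 -2.832
vertex 2.215 -0.937 -2.613
endloop
endfacet
facet normal -0.430 0.048 0.902
outer loop
vertex 1.431 -0.861 -2.479
vertex 1.931 -0.272 -2.272
vertex 1.23 -0.1 -2.615
endloop
endfacet
facet normal -0.898 -0.164 0.408
outer loop
vertex 1.431 -0.861 -2.479
vertex 1.23 -0.1 -2.615
vertex 1.081 -0.657 -3.168
endloop
endfacet
facet normal -0.645 -0.757 0.103
outer loop
vertex 1.431 -0.861 -2.479
vertex 1.081 -0.657 -3.168
vertex 1.69 -1.175 -3.166
endloop
endfacet
facet normal -0.018 -0.912 0.410
outer loop
vertex 1.431 -0.861 -2.479
vertex 1.69 -1.175 -3.166
vertex 2.215 -0.937 -2.613
endloop
endfacet
facet normal 0.114 -0.414 0.903
outer loop
vertex 1.431 -0.861 -2.479
vertex 2.215 -0.937 -2.613
vertex 1.931 -0.272 -2.272
endloop
endfacet
facet normal -0.177 0.686 0.705
outer loop
vertex 1.23 -0.1 -2.615
vertex 1.931 -0.272 -2.272
vertex 1.89 0.295 -2.834
endloop
endfacet
facet normal -0.935 0.343 -0.094
outer loop
vertex 1.081 -0.657 -3.168
vertex 1.23 -0.1 -2.615
vertex 1.365 0.057 -3.387
endloop
endfacet
facet normal -0.524 -0.618 -0.586
outer loop
vertex 1.69 -1.175 -3.166
vertex 1.081 -0.657 -3.168
vertex 1.649 -0.608 -3.728
endloop
endfacet
facet normal 0.489 -0.868 -0.091
outer loop
vertex 2.215 -0.937 -2.613
vertex 1.69 -1.175 -3.166
vertex 2.35 -0.78 -3.385
endloop
endfacet
facet normal 0.703 -0.063 0.708
outer loop
vertex 1.931 -0.272 -2.272
vertex 2.215 -0.937 -2.613
vertex 2.499 -0.223 -2.832
endloop
endfacet

endsolid


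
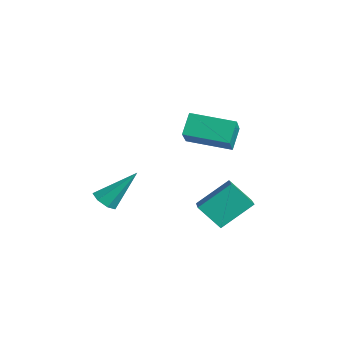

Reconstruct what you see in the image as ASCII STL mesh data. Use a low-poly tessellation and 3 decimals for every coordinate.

solid 
facet normal -0.616 -0.775 0.139
outer loop
vertex 0.272 2.354 3.267
vertex -0.773 3.006 2.278
vertex 0.734 1.838 2.438
endloop
endfacet
facet normal 0.662 -0.413 0.626
outer loop
vertex 1.873 3.274 2.182
vertex 0.272 2.354 3.267
vertex 0.734 1.838 2.438
endloop
endfacet
facet normal -0.616 -0.776 0.139
outer loop
vertex 0.734 1.838 2.438
vertex -0.773 3.006 2.278
vertex -0.311 2.491 1.449
endloop
endfacet
facet normal 0.429 -0.477 -0.768
outer loop
vertex -0.311 2.491 1.449
vertex 1.873 3.274 2.182
vertex 0.734 1.838 2.438
endloop
endfacet
facet normal -0.429 0.477 0.767
outer loop
vertex 0.272 2.354 3.267
vertex 0.366 4.442 2.022
vertex -0.773 3.006 2.278
endloop
endfacet
facet normal 0.662 -0.414 0.626
outer loop
vertex 1.411 3.789 3.011
vertex 0.272 2.354 3.267
vertex 1.873 3.274 2.182
endloop
endfacet
facet normal -0.428 0.477 0.768
outer loop
vertex 1.411 3.789 3.011
vertex 0.366 4.442 2.022
vertex 0.272 2.354 3.267
endloop
endfacet
facet normal -0.662 0.413 -0.626
outer loop
vertex -0.773 3.006 2.278
vertex 0.366 4.442 2.022
vertex -0.311 2.491 1.449
endloop
endfacet
facet normal 0.429 -0.477 -0.767
outer loop
vertex 0.828 3.926 1.193
vertex 1.873 3.274 2.182
vertex -0.311 2.491 1.449
endloop
endfacet
facet normal -0.661 0.413 -0.626
outer loop
vertex -0.311 2.491 1.449
vertex 0.366 4.442 2.022
vertex 0.828 3.926 1.193
endloop
endfacet
facet normal 0.616 0.776 -0.139
outer loop
vertex 0.828 3.926 1.193
vertex 1.411 3.789 3.011
vertex 1.873 3.274 2.182
endloop
endfacet
facet normal 0.616 0.775 -0.139
outer loop
vertex 0.366 4.442 2.022
vertex 1.411 3.789 3.011
vertex 0.828 3.926 1.193
endloop
endfacet
facet normal -0.526 -0.487 0.697
outer loop
vertex 2.183 3.201 0.162
vertex 0.827 3.787 -0.453
vertex 2.068 1.86 -0.861
endloop
endfacet
facet normal 0.847 -0.366 0.385
outer loop
vertex 2.753 2.493 -1.767
vertex 2.183 3.201 0.162
vertex 2.068 1.86 -0.861
endloop
endfacet
facet normal -0.526 -0.487 0.697
outer loop
vertex 2.068 1.86 -0.861
vertex 0.827 3.787 -0.453
vertex 0.712 2.446 -1.476
endloop
endfacet
facet normal -0.068 -0.793 -0.605
outer loop
vertex 0.712 2.446 -1.476
vertex 2.753 2.493 -1.767
vertex 2.068 1.86 -0.861
endloop
endfacet
facet normal 0.068 0.793 0.605
outer loop
vertex 2.183 3.201 0.162
vertex 1.512 4.42 -1.359
vertex 0.827 3.787 -0.453
endloop
endfacet
facet normal 0.847 -0.366 0.385
outer loop
vertex 2.868 3.834 -0.744
vertex 2.183 3.201 0.162
vertex 2.753 2.493 -1.767
endloop
endfacet
facet normal 0.068 0.793 0.605
outer loop
vertex 2.868 3.834 -0.744
vertex 1.512 4.42 -1.359
vertex 2.183 3.201 0.162
endloop
endfacet
facet normal -0.847 0.366 -0.385
outer loop
vertex 0.827 3.787 -0.453
vertex 1.512 4.42 -1.359
vertex 0.712 2.446 -1.476
endloop
endfacet
facet normal -0.068 -0.793 -0.605
outer loop
vertex 1.397 3.079 -2.382
vertex 2.753 2.493 -1.767
vertex 0.712 2.446 -1.476
endloop
endfacet
facet normal -0.847 0.366 -0.385
outer loop
vertex 0.712 2.446 -1.476
vertex 1.512 4.42 -1.359
vertex 1.397 3.079 -2.382
endloop
endfacet
facet normal 0.526 0.487 -0.697
outer loop
vertex 1.397 3.079 -2.382
vertex 2.868 3.834 -0.744
vertex 2.753 2.493 -1.767
endloop
endfacet
facet normal 0.526 0.487 -0.697
outer loop
vertex 1.512 4.42 -1.359
vertex 2.868 3.834 -0.744
vertex 1.397 3.079 -2.382
endloop
endfacet
facet normal -0.179 -0.646 -0.742
outer loop
vertex -2.409 0.067 -2.733
vertex -3.016 0.19 -2.694
vertex -2.586 0.471 -3.042
endloop
endfacet
facet normal 0.941 0.312 -0.131
outer loop
vertex -2.409 0.067 -2.733
vertex -2.586 0.471 -3.042
vertex -2.664 1.47 -1.226
endloop
endfacet
facet normal -0.177 -0.647 -0.742
outer loop
vertex -2.586 0.471 -3.042
vertex -3.016 0.19 -2.694
vertex -3.086 0.662 -3.089
endloop
endfacet
facet normal 0.356 0.825 -0.439
outer loop
vertex -2.586 0.471 -3.042
vertex -3.086 0.662 -3.089
vertex -2.664 1.47 -1.226
endloop
endfacet
facet normal -0.177 -0.647 -0.742
outer loop
vertex -3.086 0.662 -3.089
vertex -3.016 0.19 -2.694
vertex -3.534 0.498 -2.839
endloop
endfacet
facet normal -0.458 0.849 -0.264
outer loop
vertex -3.086 0.662 -3.089
vertex -3.534 0.498 -2.839
vertex -2.664 1.47 -1.226
endloop
endfacet
facet normal -0.177 -0.647 -0.742
outer loop
vertex -3.534 0.498 -2.839
vertex -3.016 0.19 -2.694
vertex -3.591 0.102 -2.48
endloop
endfacet
facet normal -0.893 0.366 0.261
outer loop
vertex -3.534 0.498 -2.839
vertex -3.591 0.102 -2.48
vertex -2.664 1.47 -1.226
endloop
endfacet
facet normal -0.177 -0.647 -0.742
outer loop
vertex -3.591 0.102 -2.48
vertex -3.016 0.19 -2.694
vertex -3.215 -0.228 -2.282
endloop
endfacet
facet normal -0.619 -0.260 0.741
outer loop
vertex -3.591 0.102 -2.48
vertex -3.215 -0.228 -2.282
vertex -2.664 1.47 -1.226
endloop
endfacet
facet normal -0.179 -0.646 -0.742
outer loop
vertex -3.215 -0.228 -2.282
vertex -3.016 0.19 -2.694
vertex -2.689 -0.244 -2.395
endloop
endfacet
facet normal 0.158 -0.558 0.815
outer loop
vertex -3.215 -0.228 -2.282
vertex -2.689 -0.244 -2.395
vertex -2.664 1.47 -1.226
endloop
endfacet
facet normal -0.179 -0.646 -0.742
outer loop
vertex -2.689 -0.244 -2.395
vertex -3.016 0.19 -2.694
vertex -2.409 0.067 -2.733
endloop
endfacet
facet normal 0.852 -0.303 0.427
outer loop
vertex -2.689 -0.244 -2.395
vertex -2.409 0.067 -2.733
vertex -2.664 1.47 -1.226
endloop
endfacet

endsolid


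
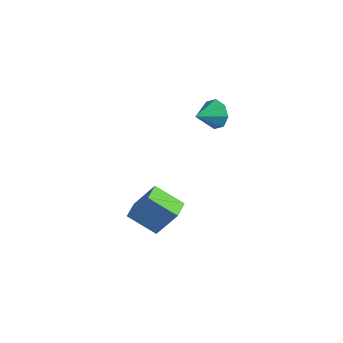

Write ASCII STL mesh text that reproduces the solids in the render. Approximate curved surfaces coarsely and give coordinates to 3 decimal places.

solid 
facet normal -0.791 -0.326 0.518
outer loop
vertex 2.223 0.911 -0.686
vertex 1.825 1.805 -0.731
vertex 1.335 0.431 -2.343
endloop
endfacet
facet normal 0.407 -0.912 0.046
outer loop
vertex 2.655 0.975 -3.209
vertex 2.223 0.911 -0.686
vertex 1.335 0.431 -2.343
endloop
endfacet
facet normal -0.790 -0.327 0.519
outer loop
vertex 1.335 0.431 -2.343
vertex 1.825 1.805 -0.731
vertex 0.936 1.325 -2.388
endloop
endfacet
facet normal -0.458 -0.247 -0.854
outer loop
vertex 0.936 1.325 -2.388
vertex 2.655 0.975 -3.209
vertex 1.335 0.431 -2.343
endloop
endfacet
facet normal 0.458 0.247 0.854
outer loop
vertex 2.223 0.911 -0.686
vertex 3.145 2.349 -1.597
vertex 1.825 1.805 -0.731
endloop
endfacet
facet normal 0.406 -0.913 0.046
outer loop
vertex 3.544 1.455 -1.552
vertex 2.223 0.911 -0.686
vertex 2.655 0.975 -3.209
endloop
endfacet
facet normal 0.458 0.247 0.854
outer loop
vertex 3.544 1.455 -1.552
vertex 3.145 2.349 -1.597
vertex 2.223 0.911 -0.686
endloop
endfacet
facet normal -0.406 0.913 -0.046
outer loop
vertex 1.825 1.805 -0.731
vertex 3.145 2.349 -1.597
vertex 0.936 1.325 -2.388
endloop
endfacet
facet normal -0.458 -0.247 -0.854
outer loop
vertex 2.257 1.869 -3.254
vertex 2.655 0.975 -3.209
vertex 0.936 1.325 -2.388
endloop
endfacet
facet normal -0.406 0.913 -0.047
outer loop
vertex 0.936 1.325 -2.388
vertex 3.145 2.349 -1.597
vertex 2.257 1.869 -3.254
endloop
endfacet
facet normal 0.791 0.326 -0.519
outer loop
vertex 2.257 1.869 -3.254
vertex 3.544 1.455 -1.552
vertex 2.655 0.975 -3.209
endloop
endfacet
facet normal 0.790 0.327 -0.518
outer loop
vertex 3.145 2.349 -1.597
vertex 3.544 1.455 -1.552
vertex 2.257 1.869 -3.254
endloop
endfacet
facet normal 0.123 0.906 -0.406
outer loop
vertex 3.428 4.022 2.976
vertex 3.169 4.365 3.663
vertex 3.89 4.137 3.373
endloop
endfacet
facet normal 0.502 -0.788 -0.356
outer loop
vertex 3.428 4.022 2.976
vertex 3.89 4.137 3.373
vertex 3.011 3.215 4.177
endloop
endfacet
facet normal 0.124 0.906 -0.405
outer loop
vertex 3.89 4.137 3.373
vertex 3.169 4.365 3.663
vertex 3.93 4.385 3.94
endloop
endfacet
facet normal 0.790 -0.580 0.198
outer loop
vertex 3.89 4.137 3.373
vertex 3.93 4.385 3.94
vertex 3.011 3.215 4.177
endloop
endfacet
facet normal 0.124 0.906 -0.405
outer loop
vertex 3.93 4.385 3.94
vertex 3.169 4.365 3.663
vertex 3.524 4.621 4.344
endloop
endfacet
facet normal 0.579 -0.301 0.758
outer loop
vertex 3.93 4.385 3.94
vertex 3.524 4.621 4.344
vertex 3.011 3.215 4.177
endloop
endfacet
facet normal 0.124 0.906 -0.405
outer loop
vertex 3.524 4.621 4.344
vertex 3.169 4.365 3.663
vertex 2.91 4.708 4.35
endloop
endfacet
facet normal -0.007 -0.116 0.993
outer loop
vertex 3.524 4.621 4.344
vertex 2.91 4.708 4.35
vertex 3.011 3.215 4.177
endloop
endfacet
facet normal 0.125 0.906 -0.405
outer loop
vertex 2.91 4.708 4.35
vertex 3.169 4.365 3.663
vertex 2.448 4.594 3.953
endloop
endfacet
facet normal -0.627 -0.131 0.768
outer loop
vertex 2.91 4.708 4.35
vertex 2.448 4.594 3.953
vertex 3.011 3.215 4.177
endloop
endfacet
facet normal 0.125 0.906 -0.405
outer loop
vertex 2.448 4.594 3.953
vertex 3.169 4.365 3.663
vertex 2.408 4.346 3.386
endloop
endfacet
facet normal -0.916 -0.339 0.213
outer loop
vertex 2.448 4.594 3.953
vertex 2.408 4.346 3.386
vertex 3.011 3.215 4.177
endloop
endfacet
facet normal 0.125 0.906 -0.405
outer loop
vertex 2.408 4.346 3.386
vertex 3.169 4.365 3.663
vertex 2.814 4.109 2.981
endloop
endfacet
facet normal -0.706 -0.618 -0.346
outer loop
vertex 2.408 4.346 3.386
vertex 2.814 4.109 2.981
vertex 3.011 3.215 4.177
endloop
endfacet
facet normal 0.125 0.906 -0.405
outer loop
vertex 2.814 4.109 2.981
vertex 3.169 4.365 3.663
vertex 3.428 4.022 2.976
endloop
endfacet
facet normal -0.119 -0.805 -0.582
outer loop
vertex 2.814 4.109 2.981
vertex 3.428 4.022 2.976
vertex 3.011 3.215 4.177
endloop
endfacet

endsolid


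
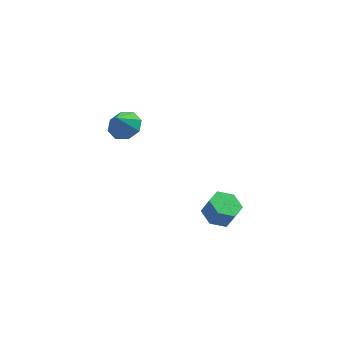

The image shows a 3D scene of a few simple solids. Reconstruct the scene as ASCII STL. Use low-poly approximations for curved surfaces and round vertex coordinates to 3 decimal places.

solid 
facet normal 0.375 0.320 -0.870
outer loop
vertex -2.574 4.48 3.42
vertex -3.08 3.939 3.003
vertex -3.15 4.744 3.269
endloop
endfacet
facet normal 0.013 0.517 0.856
outer loop
vertex -2.574 4.48 3.42
vertex -3.15 4.744 3.269
vertex -3.5 3.581 3.977
endloop
endfacet
facet normal 0.375 0.320 -0.870
outer loop
vertex -3.15 4.744 3.269
vertex -3.08 3.939 3.003
vertex -3.684 4.536 2.962
endloop
endfacet
facet normal -0.567 0.546 0.617
outer loop
vertex -3.15 4.744 3.269
vertex -3.684 4.536 2.962
vertex -3.5 3.581 3.977
endloop
endfacet
facet normal 0.375 0.320 -0.870
outer loop
vertex -3.684 4.536 2.962
vertex -3.08 3.939 3.003
vertex -3.865 3.979 2.679
endloop
endfacet
facet normal -0.939 0.148 0.310
outer loop
vertex -3.684 4.536 2.962
vertex -3.865 3.979 2.679
vertex -3.5 3.581 3.977
endloop
endfacet
facet normal 0.375 0.320 -0.870
outer loop
vertex -3.865 3.979 2.679
vertex -3.08 3.939 3.003
vertex -3.586 3.398 2.586
endloop
endfacet
facet normal -0.888 -0.445 0.113
outer loop
vertex -3.865 3.979 2.679
vertex -3.586 3.398 2.586
vertex -3.5 3.581 3.977
endloop
endfacet
facet normal 0.374 0.320 -0.870
outer loop
vertex -3.586 3.398 2.586
vertex -3.08 3.939 3.003
vertex -3.01 3.135 2.737
endloop
endfacet
facet normal -0.442 -0.885 0.144
outer loop
vertex -3.586 3.398 2.586
vertex -3.01 3.135 2.737
vertex -3.5 3.581 3.977
endloop
endfacet
facet normal 0.375 0.320 -0.870
outer loop
vertex -3.01 3.135 2.737
vertex -3.08 3.939 3.003
vertex -2.476 3.343 3.044
endloop
endfacet
facet normal 0.136 -0.914 0.382
outer loop
vertex -3.01 3.135 2.737
vertex -2.476 3.343 3.044
vertex -3.5 3.581 3.977
endloop
endfacet
facet normal 0.375 0.320 -0.870
outer loop
vertex -2.476 3.343 3.044
vertex -3.08 3.939 3.003
vertex -2.295 3.9 3.327
endloop
endfacet
facet normal 0.508 -0.516 0.690
outer loop
vertex -2.476 3.343 3.044
vertex -2.295 3.9 3.327
vertex -3.5 3.581 3.977
endloop
endfacet
facet normal 0.375 0.320 -0.870
outer loop
vertex -2.295 3.9 3.327
vertex -3.08 3.939 3.003
vertex -2.574 4.48 3.42
endloop
endfacet
facet normal 0.457 0.078 0.886
outer loop
vertex -2.295 3.9 3.327
vertex -2.574 4.48 3.42
vertex -3.5 3.581 3.977
endloop
endfacet
facet normal -0.347 0.166 -0.923
outer loop
vertex 1.957 2.794 -3.874
vertex 1.16 2.876 -3.56
vertex 1.669 3.566 -3.627
endloop
endfacet
facet normal 0.876 0.408 -0.255
outer loop
vertex 1.957 2.794 -3.874
vertex 1.669 3.566 -3.627
vertex 2.317 2.621 -2.913
endloop
endfacet
facet normal 0.876 0.408 -0.255
outer loop
vertex 2.317 2.621 -2.913
vertex 1.669 3.566 -3.627
vertex 2.029 3.393 -2.667
endloop
endfacet
facet normal 0.346 -0.165 0.924
outer loop
vertex 2.317 2.621 -2.913
vertex 2.029 3.393 -2.667
vertex 1.52 2.704 -2.6
endloop
endfacet
facet normal -0.346 0.165 -0.924
outer loop
vertex 1.669 3.566 -3.627
vertex 1.16 2.876 -3.56
vertex 0.873 3.649 -3.314
endloop
endfacet
facet normal 0.150 0.981 0.121
outer loop
vertex 1.669 3.566 -3.627
vertex 0.873 3.649 -3.314
vertex 2.029 3.393 -2.667
endloop
endfacet
facet normal 0.150 0.981 0.121
outer loop
vertex 2.029 3.393 -2.667
vertex 0.873 3.649 -3.314
vertex 1.233 3.476 -2.353
endloop
endfacet
facet normal 0.347 -0.166 0.923
outer loop
vertex 2.029 3.393 -2.667
vertex 1.233 3.476 -2.353
vertex 1.52 2.704 -2.6
endloop
endfacet
facet normal -0.345 0.166 -0.924
outer loop
vertex 0.873 3.649 -3.314
vertex 1.16 2.876 -3.56
vertex 0.363 2.959 -3.247
endloop
endfacet
facet normal -0.727 0.574 0.376
outer loop
vertex 0.873 3.649 -3.314
vertex 0.363 2.959 -3.247
vertex 1.233 3.476 -2.353
endloop
endfacet
facet normal -0.727 0.574 0.376
outer loop
vertex 1.233 3.476 -2.353
vertex 0.363 2.959 -3.247
vertex 0.723 2.786 -2.286
endloop
endfacet
facet normal 0.347 -0.167 0.923
outer loop
vertex 1.233 3.476 -2.353
vertex 0.723 2.786 -2.286
vertex 1.52 2.704 -2.6
endloop
endfacet
facet normal -0.346 0.165 -0.924
outer loop
vertex 0.363 2.959 -3.247
vertex 1.16 2.876 -3.56
vertex 0.651 2.187 -3.493
endloop
endfacet
facet normal -0.877 -0.408 0.255
outer loop
vertex 0.363 2.959 -3.247
vertex 0.651 2.187 -3.493
vertex 0.723 2.786 -2.286
endloop
endfacet
facet normal -0.876 -0.409 0.255
outer loop
vertex 0.723 2.786 -2.286
vertex 0.651 2.187 -3.493
vertex 1.011 2.014 -2.533
endloop
endfacet
facet normal 0.347 -0.166 0.923
outer loop
vertex 0.723 2.786 -2.286
vertex 1.011 2.014 -2.533
vertex 1.52 2.704 -2.6
endloop
endfacet
facet normal -0.347 0.166 -0.923
outer loop
vertex 0.651 2.187 -3.493
vertex 1.16 2.876 -3.56
vertex 1.447 2.104 -3.807
endloop
endfacet
facet normal -0.150 -0.981 -0.121
outer loop
vertex 0.651 2.187 -3.493
vertex 1.447 2.104 -3.807
vertex 1.011 2.014 -2.533
endloop
endfacet
facet normal -0.150 -0.981 -0.121
outer loop
vertex 1.011 2.014 -2.533
vertex 1.447 2.104 -3.807
vertex 1.807 1.931 -2.846
endloop
endfacet
facet normal 0.346 -0.165 0.924
outer loop
vertex 1.011 2.014 -2.533
vertex 1.807 1.931 -2.846
vertex 1.52 2.704 -2.6
endloop
endfacet
facet normal -0.347 0.167 -0.923
outer loop
vertex 1.447 2.104 -3.807
vertex 1.16 2.876 -3.56
vertex 1.957 2.794 -3.874
endloop
endfacet
facet normal 0.727 -0.574 -0.376
outer loop
vertex 1.447 2.104 -3.807
vertex 1.957 2.794 -3.874
vertex 1.807 1.931 -2.846
endloop
endfacet
facet normal 0.727 -0.574 -0.376
outer loop
vertex 1.807 1.931 -2.846
vertex 1.957 2.794 -3.874
vertex 2.317 2.621 -2.913
endloop
endfacet
facet normal 0.345 -0.166 0.924
outer loop
vertex 1.807 1.931 -2.846
vertex 2.317 2.621 -2.913
vertex 1.52 2.704 -2.6
endloop
endfacet

endsolid


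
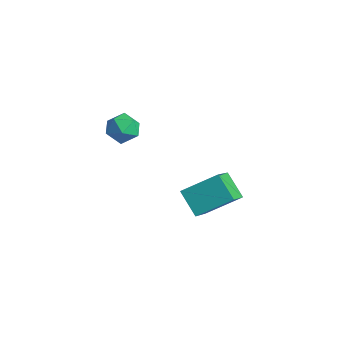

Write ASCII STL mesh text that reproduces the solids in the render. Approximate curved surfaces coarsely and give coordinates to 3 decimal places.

solid 
facet normal -0.692 -0.074 0.719
outer loop
vertex -2.435 -0.509 3.899
vertex -2.748 -1.122 3.535
vertex -2.187 -1.228 4.064
endloop
endfacet
facet normal -0.083 0.196 0.977
outer loop
vertex -2.435 -0.509 3.899
vertex -2.187 -1.228 4.064
vertex -1.675 -0.647 3.991
endloop
endfacet
facet normal 0.070 0.789 0.610
outer loop
vertex -2.435 -0.509 3.899
vertex -1.675 -0.647 3.991
vertex -1.919 -0.182 3.417
endloop
endfacet
facet normal -0.445 0.887 0.125
outer loop
vertex -2.435 -0.509 3.899
vertex -1.919 -0.182 3.417
vertex -2.582 -0.475 3.135
endloop
endfacet
facet normal -0.916 0.354 0.192
outer loop
vertex -2.435 -0.509 3.899
vertex -2.582 -0.475 3.135
vertex -2.748 -1.122 3.535
endloop
endfacet
facet normal 0.436 -0.277 0.856
outer loop
vertex -1.675 -0.647 3.991
vertex -2.187 -1.228 4.064
vertex -1.518 -1.345 3.685
endloop
endfacet
facet normal -0.547 -0.713 0.438
outer loop
vertex -2.187 -1.228 4.064
vertex -2.748 -1.122 3.535
vertex -2.181 -1.638 3.403
endloop
endfacet
facet normal -0.910 -0.023 -0.415
outer loop
vertex -2.748 -1.122 3.535
vertex -2.582 -0.475 3.135
vertex -2.425 -1.173 2.829
endloop
endfacet
facet normal -0.149 0.840 -0.522
outer loop
vertex -2.582 -0.475 3.135
vertex -1.919 -0.182 3.417
vertex -1.913 -0.592 2.756
endloop
endfacet
facet normal 0.682 0.682 0.263
outer loop
vertex -1.919 -0.182 3.417
vertex -1.675 -0.647 3.991
vertex -1.352 -0.698 3.285
endloop
endfacet
facet normal 0.445 -0.887 -0.125
outer loop
vertex -1.665 -1.311 2.921
vertex -1.518 -1.345 3.685
vertex -2.181 -1.638 3.403
endloop
endfacet
facet normal -0.070 -0.789 -0.610
outer loop
vertex -1.665 -1.311 2.921
vertex -2.181 -1.638 3.403
vertex -2.425 -1.173 2.829
endloop
endfacet
facet normal 0.083 -0.196 -0.977
outer loop
vertex -1.665 -1.311 2.921
vertex -2.425 -1.173 2.829
vertex -1.913 -0.592 2.756
endloop
endfacet
facet normal 0.692 0.074 -0.719
outer loop
vertex -1.665 -1.311 2.921
vertex -1.913 -0.592 2.756
vertex -1.352 -0.698 3.285
endloop
endfacet
facet normal 0.916 -0.354 -0.192
outer loop
vertex -1.665 -1.311 2.921
vertex -1.352 -0.698 3.285
vertex -1.518 -1.345 3.685
endloop
endfacet
facet normal 0.149 -0.840 0.522
outer loop
vertex -2.181 -1.638 3.403
vertex -1.518 -1.345 3.685
vertex -2.187 -1.228 4.064
endloop
endfacet
facet normal -0.682 -0.682 -0.263
outer loop
vertex -2.425 -1.173 2.829
vertex -2.181 -1.638 3.403
vertex -2.748 -1.122 3.535
endloop
endfacet
facet normal -0.436 0.277 -0.856
outer loop
vertex -1.913 -0.592 2.756
vertex -2.425 -1.173 2.829
vertex -2.582 -0.475 3.135
endloop
endfacet
facet normal 0.547 0.713 -0.438
outer loop
vertex -1.352 -0.698 3.285
vertex -1.913 -0.592 2.756
vertex -1.919 -0.182 3.417
endloop
endfacet
facet normal 0.910 0.023 0.415
outer loop
vertex -1.518 -1.345 3.685
vertex -1.352 -0.698 3.285
vertex -1.675 -0.647 3.991
endloop
endfacet
facet normal -0.457 -0.740 -0.494
outer loop
vertex 1.959 -1.367 2.493
vertex 1.211 -0.221 1.467
vertex 2.935 -1.44 1.699
endloop
endfacet
facet normal 0.438 -0.670 0.600
outer loop
vertex 3.689 -0.219 2.513
vertex 1.959 -1.367 2.493
vertex 2.935 -1.44 1.699
endloop
endfacet
facet normal -0.457 -0.740 -0.493
outer loop
vertex 2.935 -1.44 1.699
vertex 1.211 -0.221 1.467
vertex 2.187 -0.295 0.673
endloop
endfacet
facet normal 0.775 -0.058 -0.630
outer loop
vertex 2.187 -0.295 0.673
vertex 3.689 -0.219 2.513
vertex 2.935 -1.44 1.699
endloop
endfacet
facet normal -0.775 0.058 0.630
outer loop
vertex 1.959 -1.367 2.493
vertex 1.965 1.0 2.281
vertex 1.211 -0.221 1.467
endloop
endfacet
facet normal 0.437 -0.670 0.600
outer loop
vertex 2.713 -0.145 3.307
vertex 1.959 -1.367 2.493
vertex 3.689 -0.219 2.513
endloop
endfacet
facet normal -0.775 0.058 0.630
outer loop
vertex 2.713 -0.145 3.307
vertex 1.965 1.0 2.281
vertex 1.959 -1.367 2.493
endloop
endfacet
facet normal -0.437 0.670 -0.600
outer loop
vertex 1.211 -0.221 1.467
vertex 1.965 1.0 2.281
vertex 2.187 -0.295 0.673
endloop
endfacet
facet normal 0.775 -0.058 -0.630
outer loop
vertex 2.941 0.927 1.487
vertex 3.689 -0.219 2.513
vertex 2.187 -0.295 0.673
endloop
endfacet
facet normal -0.438 0.670 -0.600
outer loop
vertex 2.187 -0.295 0.673
vertex 1.965 1.0 2.281
vertex 2.941 0.927 1.487
endloop
endfacet
facet normal 0.457 0.740 0.493
outer loop
vertex 2.941 0.927 1.487
vertex 2.713 -0.145 3.307
vertex 3.689 -0.219 2.513
endloop
endfacet
facet normal 0.457 0.740 0.493
outer loop
vertex 1.965 1.0 2.281
vertex 2.713 -0.145 3.307
vertex 2.941 0.927 1.487
endloop
endfacet

endsolid


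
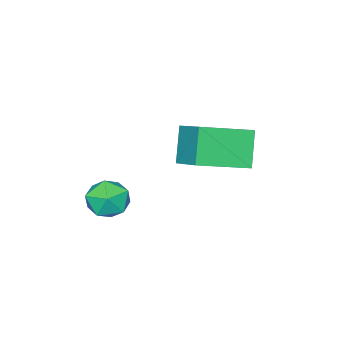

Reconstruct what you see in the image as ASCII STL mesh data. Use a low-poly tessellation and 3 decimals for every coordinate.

solid 
facet normal -0.446 -0.312 0.839
outer loop
vertex 0.804 -1.759 3.096
vertex -0.965 -0.733 2.537
vertex 0.234 -3.198 2.259
endloop
endfacet
facet normal 0.834 -0.484 0.264
outer loop
vertex 0.965 -2.687 0.883
vertex 0.804 -1.759 3.096
vertex 0.234 -3.198 2.259
endloop
endfacet
facet normal -0.446 -0.312 0.839
outer loop
vertex 0.234 -3.198 2.259
vertex -0.965 -0.733 2.537
vertex -1.535 -2.172 1.7
endloop
endfacet
facet normal -0.324 -0.818 -0.476
outer loop
vertex -1.535 -2.172 1.7
vertex 0.965 -2.687 0.883
vertex 0.234 -3.198 2.259
endloop
endfacet
facet normal 0.324 0.818 0.476
outer loop
vertex 0.804 -1.759 3.096
vertex -0.234 -0.222 1.161
vertex -0.965 -0.733 2.537
endloop
endfacet
facet normal 0.834 -0.484 0.264
outer loop
vertex 1.535 -1.248 1.72
vertex 0.804 -1.759 3.096
vertex 0.965 -2.687 0.883
endloop
endfacet
facet normal 0.324 0.818 0.476
outer loop
vertex 1.535 -1.248 1.72
vertex -0.234 -0.222 1.161
vertex 0.804 -1.759 3.096
endloop
endfacet
facet normal -0.834 0.484 -0.264
outer loop
vertex -0.965 -0.733 2.537
vertex -0.234 -0.222 1.161
vertex -1.535 -2.172 1.7
endloop
endfacet
facet normal -0.324 -0.818 -0.476
outer loop
vertex -0.804 -1.661 0.324
vertex 0.965 -2.687 0.883
vertex -1.535 -2.172 1.7
endloop
endfacet
facet normal -0.834 0.484 -0.264
outer loop
vertex -1.535 -2.172 1.7
vertex -0.234 -0.222 1.161
vertex -0.804 -1.661 0.324
endloop
endfacet
facet normal 0.446 0.312 -0.839
outer loop
vertex -0.804 -1.661 0.324
vertex 1.535 -1.248 1.72
vertex 0.965 -2.687 0.883
endloop
endfacet
facet normal 0.446 0.312 -0.839
outer loop
vertex -0.234 -0.222 1.161
vertex 1.535 -1.248 1.72
vertex -0.804 -1.661 0.324
endloop
endfacet
facet normal 0.044 0.447 0.894
outer loop
vertex 3.111 -2.938 0.417
vertex 3.508 -3.693 0.775
vertex 4.032 -3.022 0.414
endloop
endfacet
facet normal 0.086 0.926 0.367
outer loop
vertex 3.111 -2.938 0.417
vertex 4.032 -3.022 0.414
vertex 3.596 -2.687 -0.33
endloop
endfacet
facet normal -0.501 0.865 -0.035
outer loop
vertex 3.111 -2.938 0.417
vertex 3.596 -2.687 -0.33
vertex 2.802 -3.151 -0.429
endloop
endfacet
facet normal -0.906 0.347 0.243
outer loop
vertex 3.111 -2.938 0.417
vertex 2.802 -3.151 -0.429
vertex 2.747 -3.773 0.254
endloop
endfacet
facet normal -0.569 0.088 0.818
outer loop
vertex 3.111 -2.938 0.417
vertex 2.747 -3.773 0.254
vertex 3.508 -3.693 0.775
endloop
endfacet
facet normal 0.649 0.760 -0.038
outer loop
vertex 3.596 -2.687 -0.33
vertex 4.032 -3.022 0.414
vertex 4.293 -3.287 -0.434
endloop
endfacet
facet normal 0.581 -0.016 0.813
outer loop
vertex 4.032 -3.022 0.414
vertex 3.508 -3.693 0.775
vertex 4.238 -3.909 0.249
endloop
endfacet
facet normal -0.410 -0.596 0.690
outer loop
vertex 3.508 -3.693 0.775
vertex 2.747 -3.773 0.254
vertex 3.444 -4.373 0.15
endloop
endfacet
facet normal -0.955 -0.177 -0.238
outer loop
vertex 2.747 -3.773 0.254
vertex 2.802 -3.151 -0.429
vertex 3.008 -4.038 -0.594
endloop
endfacet
facet normal -0.300 0.661 -0.688
outer loop
vertex 2.802 -3.151 -0.429
vertex 3.596 -2.687 -0.33
vertex 3.532 -3.367 -0.955
endloop
endfacet
facet normal 0.906 -0.347 -0.243
outer loop
vertex 3.929 -4.122 -0.597
vertex 4.293 -3.287 -0.434
vertex 4.238 -3.909 0.249
endloop
endfacet
facet normal 0.501 -0.865 0.035
outer loop
vertex 3.929 -4.122 -0.597
vertex 4.238 -3.909 0.249
vertex 3.444 -4.373 0.15
endloop
endfacet
facet normal -0.086 -0.926 -0.367
outer loop
vertex 3.929 -4.122 -0.597
vertex 3.444 -4.373 0.15
vertex 3.008 -4.038 -0.594
endloop
endfacet
facet normal -0.044 -0.447 -0.894
outer loop
vertex 3.929 -4.122 -0.597
vertex 3.008 -4.038 -0.594
vertex 3.532 -3.367 -0.955
endloop
endfacet
facet normal 0.569 -0.088 -0.818
outer loop
vertex 3.929 -4.122 -0.597
vertex 3.532 -3.367 -0.955
vertex 4.293 -3.287 -0.434
endloop
endfacet
facet normal 0.955 0.177 0.238
outer loop
vertex 4.238 -3.909 0.249
vertex 4.293 -3.287 -0.434
vertex 4.032 -3.022 0.414
endloop
endfacet
facet normal 0.300 -0.661 0.688
outer loop
vertex 3.444 -4.373 0.15
vertex 4.238 -3.909 0.249
vertex 3.508 -3.693 0.775
endloop
endfacet
facet normal -0.649 -0.760 0.038
outer loop
vertex 3.008 -4.038 -0.594
vertex 3.444 -4.373 0.15
vertex 2.747 -3.773 0.254
endloop
endfacet
facet normal -0.581 0.016 -0.813
outer loop
vertex 3.532 -3.367 -0.955
vertex 3.008 -4.038 -0.594
vertex 2.802 -3.151 -0.429
endloop
endfacet
facet normal 0.410 0.596 -0.690
outer loop
vertex 4.293 -3.287 -0.434
vertex 3.532 -3.367 -0.955
vertex 3.596 -2.687 -0.33
endloop
endfacet

endsolid


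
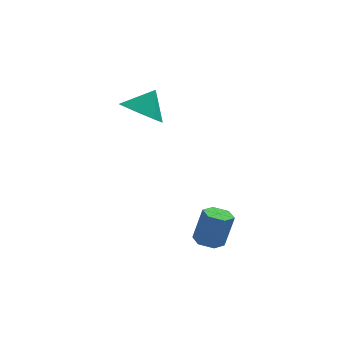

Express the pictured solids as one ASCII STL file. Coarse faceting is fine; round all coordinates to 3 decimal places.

solid 
facet normal -0.252 -0.062 -0.966
outer loop
vertex 0.712 -1.167 -3.072
vertex 0.28 -1.659 -2.928
vertex 0.077 -1.021 -2.916
endloop
endfacet
facet normal 0.196 0.974 -0.113
outer loop
vertex 0.712 -1.167 -3.072
vertex 0.077 -1.021 -2.916
vertex 1.111 -1.069 -1.536
endloop
endfacet
facet normal 0.196 0.974 -0.113
outer loop
vertex 1.111 -1.069 -1.536
vertex 0.077 -1.021 -2.916
vertex 0.476 -0.923 -1.38
endloop
endfacet
facet normal 0.252 0.062 0.966
outer loop
vertex 1.111 -1.069 -1.536
vertex 0.476 -0.923 -1.38
vertex 0.68 -1.561 -1.392
endloop
endfacet
facet normal -0.252 -0.062 -0.966
outer loop
vertex 0.077 -1.021 -2.916
vertex 0.28 -1.659 -2.928
vertex -0.355 -1.513 -2.772
endloop
endfacet
facet normal -0.722 0.676 0.144
outer loop
vertex 0.077 -1.021 -2.916
vertex -0.355 -1.513 -2.772
vertex 0.476 -0.923 -1.38
endloop
endfacet
facet normal -0.723 0.676 0.145
outer loop
vertex 0.476 -0.923 -1.38
vertex -0.355 -1.513 -2.772
vertex 0.045 -1.415 -1.236
endloop
endfacet
facet normal 0.252 0.062 0.966
outer loop
vertex 0.476 -0.923 -1.38
vertex 0.045 -1.415 -1.236
vertex 0.68 -1.561 -1.392
endloop
endfacet
facet normal -0.252 -0.062 -0.966
outer loop
vertex -0.355 -1.513 -2.772
vertex 0.28 -1.659 -2.928
vertex -0.151 -2.151 -2.784
endloop
endfacet
facet normal -0.919 -0.299 0.258
outer loop
vertex -0.355 -1.513 -2.772
vertex -0.151 -2.151 -2.784
vertex 0.045 -1.415 -1.236
endloop
endfacet
facet normal -0.919 -0.297 0.258
outer loop
vertex 0.045 -1.415 -1.236
vertex -0.151 -2.151 -2.784
vertex 0.248 -2.053 -1.248
endloop
endfacet
facet normal 0.252 0.062 0.966
outer loop
vertex 0.045 -1.415 -1.236
vertex 0.248 -2.053 -1.248
vertex 0.68 -1.561 -1.392
endloop
endfacet
facet normal -0.252 -0.062 -0.966
outer loop
vertex -0.151 -2.151 -2.784
vertex 0.28 -1.659 -2.928
vertex 0.484 -2.297 -2.94
endloop
endfacet
facet normal -0.196 -0.974 0.113
outer loop
vertex -0.151 -2.151 -2.784
vertex 0.484 -2.297 -2.94
vertex 0.248 -2.053 -1.248
endloop
endfacet
facet normal -0.196 -0.974 0.113
outer loop
vertex 0.248 -2.053 -1.248
vertex 0.484 -2.297 -2.94
vertex 0.883 -2.199 -1.404
endloop
endfacet
facet normal 0.252 0.062 0.966
outer loop
vertex 0.248 -2.053 -1.248
vertex 0.883 -2.199 -1.404
vertex 0.68 -1.561 -1.392
endloop
endfacet
facet normal -0.252 -0.062 -0.966
outer loop
vertex 0.484 -2.297 -2.94
vertex 0.28 -1.659 -2.928
vertex 0.915 -1.805 -3.084
endloop
endfacet
facet normal 0.723 -0.676 -0.145
outer loop
vertex 0.484 -2.297 -2.94
vertex 0.915 -1.805 -3.084
vertex 0.883 -2.199 -1.404
endloop
endfacet
facet normal 0.722 -0.676 -0.145
outer loop
vertex 0.883 -2.199 -1.404
vertex 0.915 -1.805 -3.084
vertex 1.315 -1.707 -1.548
endloop
endfacet
facet normal 0.252 0.062 0.966
outer loop
vertex 0.883 -2.199 -1.404
vertex 1.315 -1.707 -1.548
vertex 0.68 -1.561 -1.392
endloop
endfacet
facet normal -0.252 -0.062 -0.966
outer loop
vertex 0.915 -1.805 -3.084
vertex 0.28 -1.659 -2.928
vertex 0.712 -1.167 -3.072
endloop
endfacet
facet normal 0.919 0.297 -0.258
outer loop
vertex 0.915 -1.805 -3.084
vertex 0.712 -1.167 -3.072
vertex 1.315 -1.707 -1.548
endloop
endfacet
facet normal 0.919 0.299 -0.258
outer loop
vertex 1.315 -1.707 -1.548
vertex 0.712 -1.167 -3.072
vertex 1.111 -1.069 -1.536
endloop
endfacet
facet normal 0.252 0.062 0.966
outer loop
vertex 1.315 -1.707 -1.548
vertex 1.111 -1.069 -1.536
vertex 0.68 -1.561 -1.392
endloop
endfacet
facet normal -0.483 -0.387 -0.785
outer loop
vertex -1.868 2.422 1.988
vertex -2.436 1.808 2.64
vertex -2.656 2.786 2.293
endloop
endfacet
facet normal 0.428 0.904 0.027
outer loop
vertex -1.868 2.422 1.988
vertex -2.656 2.786 2.293
vertex -1.784 2.332 3.7
endloop
endfacet
facet normal -0.483 -0.387 -0.786
outer loop
vertex -2.656 2.786 2.293
vertex -2.436 1.808 2.64
vertex -3.278 2.413 2.859
endloop
endfacet
facet normal -0.176 0.900 0.399
outer loop
vertex -2.656 2.786 2.293
vertex -3.278 2.413 2.859
vertex -1.784 2.332 3.7
endloop
endfacet
facet normal -0.483 -0.388 -0.785
outer loop
vertex -3.278 2.413 2.859
vertex -2.436 1.808 2.64
vertex -3.266 1.586 3.26
endloop
endfacet
facet normal -0.436 0.387 0.812
outer loop
vertex -3.278 2.413 2.859
vertex -3.266 1.586 3.26
vertex -1.784 2.332 3.7
endloop
endfacet
facet normal -0.483 -0.388 -0.785
outer loop
vertex -3.266 1.586 3.26
vertex -2.436 1.808 2.64
vertex -2.629 0.926 3.194
endloop
endfacet
facet normal -0.159 -0.249 0.956
outer loop
vertex -3.266 1.586 3.26
vertex -2.629 0.926 3.194
vertex -1.784 2.332 3.7
endloop
endfacet
facet normal -0.482 -0.388 -0.785
outer loop
vertex -2.629 0.926 3.194
vertex -2.436 1.808 2.64
vertex -1.846 0.93 2.711
endloop
endfacet
facet normal 0.448 -0.529 0.721
outer loop
vertex -2.629 0.926 3.194
vertex -1.846 0.93 2.711
vertex -1.784 2.332 3.7
endloop
endfacet
facet normal -0.482 -0.388 -0.785
outer loop
vertex -1.846 0.93 2.711
vertex -2.436 1.808 2.64
vertex -1.507 1.596 2.174
endloop
endfacet
facet normal 0.927 -0.242 0.285
outer loop
vertex -1.846 0.93 2.711
vertex -1.507 1.596 2.174
vertex -1.784 2.332 3.7
endloop
endfacet
facet normal -0.482 -0.388 -0.785
outer loop
vertex -1.507 1.596 2.174
vertex -2.436 1.808 2.64
vertex -1.868 2.422 1.988
endloop
endfacet
facet normal 0.918 0.396 -0.024
outer loop
vertex -1.507 1.596 2.174
vertex -1.868 2.422 1.988
vertex -1.784 2.332 3.7
endloop
endfacet

endsolid


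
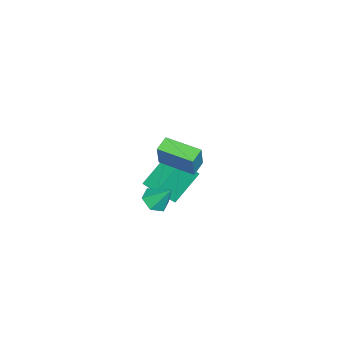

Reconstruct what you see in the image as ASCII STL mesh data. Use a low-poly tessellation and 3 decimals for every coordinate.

solid 
facet normal -0.937 0.142 0.319
outer loop
vertex 2.571 -0.752 3.427
vertex 2.767 0.976 3.234
vertex 2.134 -0.842 2.185
endloop
endfacet
facet normal -0.111 -0.988 0.111
outer loop
vertex 2.893 -0.956 1.926
vertex 2.571 -0.752 3.427
vertex 2.134 -0.842 2.185
endloop
endfacet
facet normal -0.937 0.142 0.319
outer loop
vertex 2.134 -0.842 2.185
vertex 2.767 0.976 3.234
vertex 2.33 0.887 1.991
endloop
endfacet
facet normal -0.331 -0.068 -0.941
outer loop
vertex 2.33 0.887 1.991
vertex 2.893 -0.956 1.926
vertex 2.134 -0.842 2.185
endloop
endfacet
facet normal 0.331 0.068 0.941
outer loop
vertex 2.571 -0.752 3.427
vertex 3.526 0.862 2.975
vertex 2.767 0.976 3.234
endloop
endfacet
facet normal -0.112 -0.988 0.110
outer loop
vertex 3.33 -0.867 3.169
vertex 2.571 -0.752 3.427
vertex 2.893 -0.956 1.926
endloop
endfacet
facet normal 0.330 0.068 0.941
outer loop
vertex 3.33 -0.867 3.169
vertex 3.526 0.862 2.975
vertex 2.571 -0.752 3.427
endloop
endfacet
facet normal 0.111 0.988 -0.110
outer loop
vertex 2.767 0.976 3.234
vertex 3.526 0.862 2.975
vertex 2.33 0.887 1.991
endloop
endfacet
facet normal -0.330 -0.068 -0.941
outer loop
vertex 3.089 0.772 1.733
vertex 2.893 -0.956 1.926
vertex 2.33 0.887 1.991
endloop
endfacet
facet normal 0.112 0.988 -0.111
outer loop
vertex 2.33 0.887 1.991
vertex 3.526 0.862 2.975
vertex 3.089 0.772 1.733
endloop
endfacet
facet normal 0.937 -0.142 -0.319
outer loop
vertex 3.089 0.772 1.733
vertex 3.33 -0.867 3.169
vertex 2.893 -0.956 1.926
endloop
endfacet
facet normal 0.937 -0.142 -0.319
outer loop
vertex 3.526 0.862 2.975
vertex 3.33 -0.867 3.169
vertex 3.089 0.772 1.733
endloop
endfacet
facet normal -0.085 -0.617 -0.782
outer loop
vertex 2.897 -1.78 -0.832
vertex 2.463 -1.307 -1.158
vertex 3.174 -1.273 -1.262
endloop
endfacet
facet normal 0.870 -0.060 0.489
outer loop
vertex 2.897 -1.78 -0.832
vertex 3.174 -1.273 -1.262
vertex 2.577 -0.473 -0.102
endloop
endfacet
facet normal -0.085 -0.617 -0.782
outer loop
vertex 3.174 -1.273 -1.262
vertex 2.463 -1.307 -1.158
vertex 2.74 -0.8 -1.588
endloop
endfacet
facet normal 0.756 0.652 -0.061
outer loop
vertex 3.174 -1.273 -1.262
vertex 2.74 -0.8 -1.588
vertex 2.577 -0.473 -0.102
endloop
endfacet
facet normal -0.085 -0.617 -0.782
outer loop
vertex 2.74 -0.8 -1.588
vertex 2.463 -1.307 -1.158
vertex 2.028 -0.834 -1.484
endloop
endfacet
facet normal -0.079 0.972 -0.222
outer loop
vertex 2.74 -0.8 -1.588
vertex 2.028 -0.834 -1.484
vertex 2.577 -0.473 -0.102
endloop
endfacet
facet normal -0.086 -0.618 -0.782
outer loop
vertex 2.028 -0.834 -1.484
vertex 2.463 -1.307 -1.158
vertex 1.751 -1.34 -1.054
endloop
endfacet
facet normal -0.799 0.578 0.166
outer loop
vertex 2.028 -0.834 -1.484
vertex 1.751 -1.34 -1.054
vertex 2.577 -0.473 -0.102
endloop
endfacet
facet normal -0.086 -0.617 -0.782
outer loop
vertex 1.751 -1.34 -1.054
vertex 2.463 -1.307 -1.158
vertex 2.185 -1.813 -0.728
endloop
endfacet
facet normal -0.685 -0.134 0.716
outer loop
vertex 1.751 -1.34 -1.054
vertex 2.185 -1.813 -0.728
vertex 2.577 -0.473 -0.102
endloop
endfacet
facet normal -0.086 -0.617 -0.782
outer loop
vertex 2.185 -1.813 -0.728
vertex 2.463 -1.307 -1.158
vertex 2.897 -1.78 -0.832
endloop
endfacet
facet normal 0.149 -0.454 0.878
outer loop
vertex 2.185 -1.813 -0.728
vertex 2.897 -1.78 -0.832
vertex 2.577 -0.473 -0.102
endloop
endfacet
facet normal -0.487 0.437 -0.756
outer loop
vertex -2.73 -1.813 -2.93
vertex -2.12 -0.896 -2.793
vertex -1.386 -2.516 -4.203
endloop
endfacet
facet normal -0.549 -0.827 -0.123
outer loop
vertex -0.64 -3.184 -3.047
vertex -2.73 -1.813 -2.93
vertex -1.386 -2.516 -4.203
endloop
endfacet
facet normal -0.488 0.436 -0.756
outer loop
vertex -1.386 -2.516 -4.203
vertex -2.12 -0.896 -2.793
vertex -0.777 -1.599 -4.067
endloop
endfacet
facet normal 0.678 -0.355 -0.643
outer loop
vertex -0.777 -1.599 -4.067
vertex -0.64 -3.184 -3.047
vertex -1.386 -2.516 -4.203
endloop
endfacet
facet normal -0.678 0.355 0.643
outer loop
vertex -2.73 -1.813 -2.93
vertex -1.374 -1.564 -1.637
vertex -2.12 -0.896 -2.793
endloop
endfacet
facet normal -0.549 -0.827 -0.123
outer loop
vertex -1.983 -2.481 -1.773
vertex -2.73 -1.813 -2.93
vertex -0.64 -3.184 -3.047
endloop
endfacet
facet normal -0.678 0.355 0.643
outer loop
vertex -1.983 -2.481 -1.773
vertex -1.374 -1.564 -1.637
vertex -2.73 -1.813 -2.93
endloop
endfacet
facet normal 0.549 0.826 0.123
outer loop
vertex -2.12 -0.896 -2.793
vertex -1.374 -1.564 -1.637
vertex -0.777 -1.599 -4.067
endloop
endfacet
facet normal 0.678 -0.355 -0.643
outer loop
vertex -0.03 -2.267 -2.91
vertex -0.64 -3.184 -3.047
vertex -0.777 -1.599 -4.067
endloop
endfacet
facet normal 0.549 0.827 0.123
outer loop
vertex -0.777 -1.599 -4.067
vertex -1.374 -1.564 -1.637
vertex -0.03 -2.267 -2.91
endloop
endfacet
facet normal 0.488 -0.437 0.756
outer loop
vertex -0.03 -2.267 -2.91
vertex -1.983 -2.481 -1.773
vertex -0.64 -3.184 -3.047
endloop
endfacet
facet normal 0.488 -0.436 0.756
outer loop
vertex -1.374 -1.564 -1.637
vertex -1.983 -2.481 -1.773
vertex -0.03 -2.267 -2.91
endloop
endfacet

endsolid
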